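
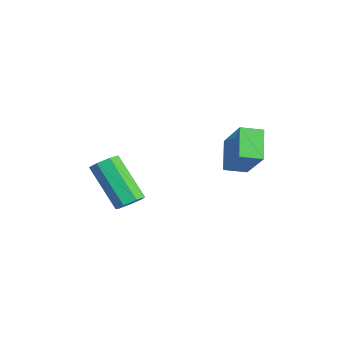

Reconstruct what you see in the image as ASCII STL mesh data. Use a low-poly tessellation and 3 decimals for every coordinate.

solid 
facet normal -0.697 0.275 0.662
outer loop
vertex 2.705 0.644 3.516
vertex 2.846 1.46 3.325
vertex 1.442 0.56 2.222
endloop
endfacet
facet normal -0.166 -0.960 0.224
outer loop
vertex 2.354 0.2 1.355
vertex 2.705 0.644 3.516
vertex 1.442 0.56 2.222
endloop
endfacet
facet normal -0.697 0.275 0.663
outer loop
vertex 1.442 0.56 2.222
vertex 2.846 1.46 3.325
vertex 1.583 1.376 2.032
endloop
endfacet
facet normal -0.698 -0.046 -0.715
outer loop
vertex 1.583 1.376 2.032
vertex 2.354 0.2 1.355
vertex 1.442 0.56 2.222
endloop
endfacet
facet normal 0.698 0.047 0.715
outer loop
vertex 2.705 0.644 3.516
vertex 3.758 1.1 2.458
vertex 2.846 1.46 3.325
endloop
endfacet
facet normal -0.166 -0.960 0.224
outer loop
vertex 3.617 0.284 2.648
vertex 2.705 0.644 3.516
vertex 2.354 0.2 1.355
endloop
endfacet
facet normal 0.698 0.046 0.715
outer loop
vertex 3.617 0.284 2.648
vertex 3.758 1.1 2.458
vertex 2.705 0.644 3.516
endloop
endfacet
facet normal 0.166 0.960 -0.224
outer loop
vertex 2.846 1.46 3.325
vertex 3.758 1.1 2.458
vertex 1.583 1.376 2.032
endloop
endfacet
facet normal -0.698 -0.047 -0.714
outer loop
vertex 2.495 1.016 1.164
vertex 2.354 0.2 1.355
vertex 1.583 1.376 2.032
endloop
endfacet
facet normal 0.166 0.960 -0.224
outer loop
vertex 1.583 1.376 2.032
vertex 3.758 1.1 2.458
vertex 2.495 1.016 1.164
endloop
endfacet
facet normal 0.697 -0.275 -0.663
outer loop
vertex 2.495 1.016 1.164
vertex 3.617 0.284 2.648
vertex 2.354 0.2 1.355
endloop
endfacet
facet normal 0.697 -0.275 -0.662
outer loop
vertex 3.758 1.1 2.458
vertex 3.617 0.284 2.648
vertex 2.495 1.016 1.164
endloop
endfacet
facet normal 0.622 0.272 -0.734
outer loop
vertex 0.14 -2.66 -1.094
vertex -0.263 -2.278 -1.294
vertex 0.165 -2.188 -0.898
endloop
endfacet
facet normal 0.781 -0.274 0.561
outer loop
vertex 0.14 -2.66 -1.094
vertex 0.165 -2.188 -0.898
vertex -1.154 -3.224 0.434
endloop
endfacet
facet normal 0.781 -0.274 0.561
outer loop
vertex -1.154 -3.224 0.434
vertex 0.165 -2.188 -0.898
vertex -1.129 -2.752 0.63
endloop
endfacet
facet normal -0.622 -0.272 0.734
outer loop
vertex -1.154 -3.224 0.434
vertex -1.129 -2.752 0.63
vertex -1.557 -2.842 0.234
endloop
endfacet
facet normal 0.622 0.271 -0.734
outer loop
vertex 0.165 -2.188 -0.898
vertex -0.263 -2.278 -1.294
vertex -0.132 -1.783 -1.0
endloop
endfacet
facet normal 0.527 0.549 0.649
outer loop
vertex 0.165 -2.188 -0.898
vertex -0.132 -1.783 -1.0
vertex -1.129 -2.752 0.63
endloop
endfacet
facet normal 0.526 0.550 0.649
outer loop
vertex -1.129 -2.752 0.63
vertex -0.132 -1.783 -1.0
vertex -1.426 -2.347 0.527
endloop
endfacet
facet normal -0.623 -0.270 0.734
outer loop
vertex -1.129 -2.752 0.63
vertex -1.426 -2.347 0.527
vertex -1.557 -2.842 0.234
endloop
endfacet
facet normal 0.622 0.272 -0.734
outer loop
vertex -0.132 -1.783 -1.0
vertex -0.263 -2.278 -1.294
vertex -0.528 -1.752 -1.324
endloop
endfacet
facet normal -0.127 0.961 0.247
outer loop
vertex -0.132 -1.783 -1.0
vertex -0.528 -1.752 -1.324
vertex -1.426 -2.347 0.527
endloop
endfacet
facet normal -0.127 0.961 0.247
outer loop
vertex -1.426 -2.347 0.527
vertex -0.528 -1.752 -1.324
vertex -1.822 -2.316 0.204
endloop
endfacet
facet normal -0.621 -0.271 0.735
outer loop
vertex -1.426 -2.347 0.527
vertex -1.822 -2.316 0.204
vertex -1.557 -2.842 0.234
endloop
endfacet
facet normal 0.622 0.272 -0.734
outer loop
vertex -0.528 -1.752 -1.324
vertex -0.263 -2.278 -1.294
vertex -0.724 -2.116 -1.625
endloop
endfacet
facet normal -0.682 0.648 -0.339
outer loop
vertex -0.528 -1.752 -1.324
vertex -0.724 -2.116 -1.625
vertex -1.822 -2.316 0.204
endloop
endfacet
facet normal -0.682 0.648 -0.339
outer loop
vertex -1.822 -2.316 0.204
vertex -0.724 -2.116 -1.625
vertex -2.018 -2.68 -0.097
endloop
endfacet
facet normal -0.622 -0.272 0.734
outer loop
vertex -1.822 -2.316 0.204
vertex -2.018 -2.68 -0.097
vertex -1.557 -2.842 0.234
endloop
endfacet
facet normal 0.622 0.270 -0.735
outer loop
vertex -0.724 -2.116 -1.625
vertex -0.263 -2.278 -1.294
vertex -0.573 -2.603 -1.676
endloop
endfacet
facet normal -0.725 -0.155 -0.671
outer loop
vertex -0.724 -2.116 -1.625
vertex -0.573 -2.603 -1.676
vertex -2.018 -2.68 -0.097
endloop
endfacet
facet normal -0.725 -0.153 -0.671
outer loop
vertex -2.018 -2.68 -0.097
vertex -0.573 -2.603 -1.676
vertex -1.867 -3.167 -0.149
endloop
endfacet
facet normal -0.622 -0.271 0.734
outer loop
vertex -2.018 -2.68 -0.097
vertex -1.867 -3.167 -0.149
vertex -1.557 -2.842 0.234
endloop
endfacet
facet normal 0.622 0.270 -0.735
outer loop
vertex -0.573 -2.603 -1.676
vertex -0.263 -2.278 -1.294
vertex -0.189 -2.845 -1.44
endloop
endfacet
facet normal -0.222 -0.838 -0.498
outer loop
vertex -0.573 -2.603 -1.676
vertex -0.189 -2.845 -1.44
vertex -1.867 -3.167 -0.149
endloop
endfacet
facet normal -0.222 -0.838 -0.498
outer loop
vertex -1.867 -3.167 -0.149
vertex -0.189 -2.845 -1.44
vertex -1.483 -3.409 0.087
endloop
endfacet
facet normal -0.622 -0.272 0.734
outer loop
vertex -1.867 -3.167 -0.149
vertex -1.483 -3.409 0.087
vertex -1.557 -2.842 0.234
endloop
endfacet
facet normal 0.621 0.270 -0.735
outer loop
vertex -0.189 -2.845 -1.44
vertex -0.263 -2.278 -1.294
vertex 0.14 -2.66 -1.094
endloop
endfacet
facet normal 0.449 -0.892 0.051
outer loop
vertex -0.189 -2.845 -1.44
vertex 0.14 -2.66 -1.094
vertex -1.483 -3.409 0.087
endloop
endfacet
facet normal 0.449 -0.892 0.050
outer loop
vertex -1.483 -3.409 0.087
vertex 0.14 -2.66 -1.094
vertex -1.154 -3.224 0.434
endloop
endfacet
facet normal -0.622 -0.272 0.734
outer loop
vertex -1.483 -3.409 0.087
vertex -1.154 -3.224 0.434
vertex -1.557 -2.842 0.234
endloop
endfacet

endsolid


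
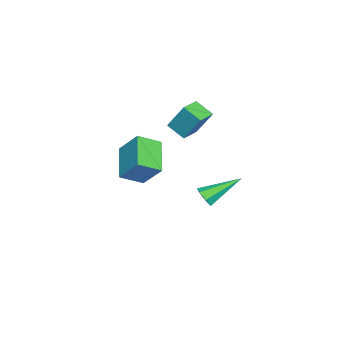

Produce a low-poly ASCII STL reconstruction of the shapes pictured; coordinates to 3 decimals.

solid 
facet normal -0.956 0.290 -0.046
outer loop
vertex -3.285 -1.207 1.743
vertex -3.078 -0.282 3.273
vertex -2.961 -0.238 1.113
endloop
endfacet
facet normal -0.115 -0.514 -0.850
outer loop
vertex -1.842 -0.578 1.167
vertex -3.285 -1.207 1.743
vertex -2.961 -0.238 1.113
endloop
endfacet
facet normal -0.956 0.291 -0.046
outer loop
vertex -2.961 -0.238 1.113
vertex -3.078 -0.282 3.273
vertex -2.753 0.687 2.644
endloop
endfacet
facet normal 0.271 0.807 -0.524
outer loop
vertex -2.753 0.687 2.644
vertex -1.842 -0.578 1.167
vertex -2.961 -0.238 1.113
endloop
endfacet
facet normal -0.271 -0.807 0.525
outer loop
vertex -3.285 -1.207 1.743
vertex -1.959 -0.622 3.327
vertex -3.078 -0.282 3.273
endloop
endfacet
facet normal -0.116 -0.513 -0.850
outer loop
vertex -2.167 -1.547 1.796
vertex -3.285 -1.207 1.743
vertex -1.842 -0.578 1.167
endloop
endfacet
facet normal -0.270 -0.807 0.525
outer loop
vertex -2.167 -1.547 1.796
vertex -1.959 -0.622 3.327
vertex -3.285 -1.207 1.743
endloop
endfacet
facet normal 0.115 0.513 0.850
outer loop
vertex -3.078 -0.282 3.273
vertex -1.959 -0.622 3.327
vertex -2.753 0.687 2.644
endloop
endfacet
facet normal 0.270 0.807 -0.525
outer loop
vertex -1.635 0.347 2.697
vertex -1.842 -0.578 1.167
vertex -2.753 0.687 2.644
endloop
endfacet
facet normal 0.116 0.514 0.850
outer loop
vertex -2.753 0.687 2.644
vertex -1.959 -0.622 3.327
vertex -1.635 0.347 2.697
endloop
endfacet
facet normal 0.956 -0.290 0.046
outer loop
vertex -1.635 0.347 2.697
vertex -2.167 -1.547 1.796
vertex -1.842 -0.578 1.167
endloop
endfacet
facet normal 0.956 -0.290 0.045
outer loop
vertex -1.959 -0.622 3.327
vertex -2.167 -1.547 1.796
vertex -1.635 0.347 2.697
endloop
endfacet
facet normal 0.410 -0.752 -0.516
outer loop
vertex 4.722 2.018 1.328
vertex 4.388 2.184 0.821
vertex 4.962 2.378 0.994
endloop
endfacet
facet normal 0.664 0.220 0.714
outer loop
vertex 4.722 2.018 1.328
vertex 4.962 2.378 0.994
vertex 3.532 3.756 1.899
endloop
endfacet
facet normal 0.410 -0.753 -0.516
outer loop
vertex 4.962 2.378 0.994
vertex 4.388 2.184 0.821
vertex 4.77 2.592 0.529
endloop
endfacet
facet normal 0.705 0.708 0.035
outer loop
vertex 4.962 2.378 0.994
vertex 4.77 2.592 0.529
vertex 3.532 3.756 1.899
endloop
endfacet
facet normal 0.409 -0.752 -0.516
outer loop
vertex 4.77 2.592 0.529
vertex 4.388 2.184 0.821
vertex 4.29 2.499 0.284
endloop
endfacet
facet normal 0.133 0.811 -0.569
outer loop
vertex 4.77 2.592 0.529
vertex 4.29 2.499 0.284
vertex 3.532 3.756 1.899
endloop
endfacet
facet normal 0.409 -0.752 -0.516
outer loop
vertex 4.29 2.499 0.284
vertex 4.388 2.184 0.821
vertex 3.884 2.169 0.443
endloop
endfacet
facet normal -0.619 0.452 -0.642
outer loop
vertex 4.29 2.499 0.284
vertex 3.884 2.169 0.443
vertex 3.532 3.756 1.899
endloop
endfacet
facet normal 0.410 -0.751 -0.517
outer loop
vertex 3.884 2.169 0.443
vertex 4.388 2.184 0.821
vertex 3.858 1.85 0.886
endloop
endfacet
facet normal -0.987 -0.100 -0.130
outer loop
vertex 3.884 2.169 0.443
vertex 3.858 1.85 0.886
vertex 3.532 3.756 1.899
endloop
endfacet
facet normal 0.410 -0.752 -0.516
outer loop
vertex 3.858 1.85 0.886
vertex 4.388 2.184 0.821
vertex 4.231 1.783 1.28
endloop
endfacet
facet normal -0.692 -0.428 0.582
outer loop
vertex 3.858 1.85 0.886
vertex 4.231 1.783 1.28
vertex 3.532 3.756 1.899
endloop
endfacet
facet normal 0.410 -0.752 -0.516
outer loop
vertex 4.231 1.783 1.28
vertex 4.388 2.184 0.821
vertex 4.722 2.018 1.328
endloop
endfacet
facet normal 0.043 -0.285 0.958
outer loop
vertex 4.231 1.783 1.28
vertex 4.722 2.018 1.328
vertex 3.532 3.756 1.899
endloop
endfacet
facet normal -0.501 0.734 -0.459
outer loop
vertex -3.124 -3.135 -1.084
vertex -2.694 -2.012 0.242
vertex -1.327 -2.572 -2.143
endloop
endfacet
facet normal -0.240 -0.627 -0.741
outer loop
vertex -0.606 -3.628 -1.482
vertex -3.124 -3.135 -1.084
vertex -1.327 -2.572 -2.143
endloop
endfacet
facet normal -0.501 0.734 -0.459
outer loop
vertex -1.327 -2.572 -2.143
vertex -2.694 -2.012 0.242
vertex -0.897 -1.449 -0.817
endloop
endfacet
facet normal 0.832 0.261 -0.490
outer loop
vertex -0.897 -1.449 -0.817
vertex -0.606 -3.628 -1.482
vertex -1.327 -2.572 -2.143
endloop
endfacet
facet normal -0.832 -0.261 0.490
outer loop
vertex -3.124 -3.135 -1.084
vertex -1.973 -3.068 0.903
vertex -2.694 -2.012 0.242
endloop
endfacet
facet normal -0.240 -0.627 -0.741
outer loop
vertex -2.403 -4.191 -0.423
vertex -3.124 -3.135 -1.084
vertex -0.606 -3.628 -1.482
endloop
endfacet
facet normal -0.832 -0.261 0.490
outer loop
vertex -2.403 -4.191 -0.423
vertex -1.973 -3.068 0.903
vertex -3.124 -3.135 -1.084
endloop
endfacet
facet normal 0.240 0.627 0.741
outer loop
vertex -2.694 -2.012 0.242
vertex -1.973 -3.068 0.903
vertex -0.897 -1.449 -0.817
endloop
endfacet
facet normal 0.832 0.261 -0.490
outer loop
vertex -0.176 -2.505 -0.156
vertex -0.606 -3.628 -1.482
vertex -0.897 -1.449 -0.817
endloop
endfacet
facet normal 0.240 0.627 0.741
outer loop
vertex -0.897 -1.449 -0.817
vertex -1.973 -3.068 0.903
vertex -0.176 -2.505 -0.156
endloop
endfacet
facet normal 0.501 -0.734 0.459
outer loop
vertex -0.176 -2.505 -0.156
vertex -2.403 -4.191 -0.423
vertex -0.606 -3.628 -1.482
endloop
endfacet
facet normal 0.501 -0.734 0.459
outer loop
vertex -1.973 -3.068 0.903
vertex -2.403 -4.191 -0.423
vertex -0.176 -2.505 -0.156
endloop
endfacet

endsolid


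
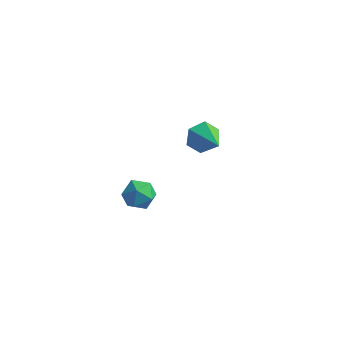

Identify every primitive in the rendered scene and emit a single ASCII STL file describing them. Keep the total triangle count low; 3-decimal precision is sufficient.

solid 
facet normal -0.674 0.710 0.203
outer loop
vertex 2.223 -2.687 2.625
vertex 1.581 -3.229 2.389
vertex 1.852 -3.209 3.218
endloop
endfacet
facet normal -0.100 0.777 0.621
outer loop
vertex 2.223 -2.687 2.625
vertex 1.852 -3.209 3.218
vertex 2.718 -3.096 3.216
endloop
endfacet
facet normal 0.471 0.859 0.200
outer loop
vertex 2.223 -2.687 2.625
vertex 2.718 -3.096 3.216
vertex 2.981 -3.047 2.386
endloop
endfacet
facet normal 0.249 0.842 -0.478
outer loop
vertex 2.223 -2.687 2.625
vertex 2.981 -3.047 2.386
vertex 2.279 -3.129 1.875
endloop
endfacet
facet normal -0.458 0.750 -0.476
outer loop
vertex 2.223 -2.687 2.625
vertex 2.279 -3.129 1.875
vertex 1.581 -3.229 2.389
endloop
endfacet
facet normal -0.020 0.168 0.986
outer loop
vertex 2.718 -3.096 3.216
vertex 1.852 -3.209 3.218
vertex 2.381 -3.891 3.345
endloop
endfacet
facet normal -0.949 0.060 0.309
outer loop
vertex 1.852 -3.209 3.218
vertex 1.581 -3.229 2.389
vertex 1.679 -3.973 2.834
endloop
endfacet
facet normal -0.600 0.126 -0.790
outer loop
vertex 1.581 -3.229 2.389
vertex 2.279 -3.129 1.875
vertex 1.942 -3.924 2.004
endloop
endfacet
facet normal 0.545 0.275 -0.792
outer loop
vertex 2.279 -3.129 1.875
vertex 2.981 -3.047 2.386
vertex 2.808 -3.811 2.002
endloop
endfacet
facet normal 0.904 0.301 0.304
outer loop
vertex 2.981 -3.047 2.386
vertex 2.718 -3.096 3.216
vertex 3.079 -3.791 2.831
endloop
endfacet
facet normal -0.249 -0.842 0.478
outer loop
vertex 2.437 -4.333 2.595
vertex 2.381 -3.891 3.345
vertex 1.679 -3.973 2.834
endloop
endfacet
facet normal -0.471 -0.859 -0.200
outer loop
vertex 2.437 -4.333 2.595
vertex 1.679 -3.973 2.834
vertex 1.942 -3.924 2.004
endloop
endfacet
facet normal 0.100 -0.777 -0.621
outer loop
vertex 2.437 -4.333 2.595
vertex 1.942 -3.924 2.004
vertex 2.808 -3.811 2.002
endloop
endfacet
facet normal 0.674 -0.710 -0.203
outer loop
vertex 2.437 -4.333 2.595
vertex 2.808 -3.811 2.002
vertex 3.079 -3.791 2.831
endloop
endfacet
facet normal 0.458 -0.750 0.476
outer loop
vertex 2.437 -4.333 2.595
vertex 3.079 -3.791 2.831
vertex 2.381 -3.891 3.345
endloop
endfacet
facet normal -0.545 -0.275 0.792
outer loop
vertex 1.679 -3.973 2.834
vertex 2.381 -3.891 3.345
vertex 1.852 -3.209 3.218
endloop
endfacet
facet normal -0.904 -0.301 -0.304
outer loop
vertex 1.942 -3.924 2.004
vertex 1.679 -3.973 2.834
vertex 1.581 -3.229 2.389
endloop
endfacet
facet normal 0.020 -0.168 -0.986
outer loop
vertex 2.808 -3.811 2.002
vertex 1.942 -3.924 2.004
vertex 2.279 -3.129 1.875
endloop
endfacet
facet normal 0.949 -0.060 -0.309
outer loop
vertex 3.079 -3.791 2.831
vertex 2.808 -3.811 2.002
vertex 2.981 -3.047 2.386
endloop
endfacet
facet normal 0.600 -0.126 0.790
outer loop
vertex 2.381 -3.891 3.345
vertex 3.079 -3.791 2.831
vertex 2.718 -3.096 3.216
endloop
endfacet
facet normal -0.644 0.596 -0.479
outer loop
vertex 3.715 2.869 0.428
vertex 3.081 2.673 1.037
vertex 3.63 3.373 1.169
endloop
endfacet
facet normal 0.947 0.305 -0.099
outer loop
vertex 3.715 2.869 0.428
vertex 3.63 3.373 1.169
vertex 4.299 1.547 1.943
endloop
endfacet
facet normal -0.644 0.596 -0.480
outer loop
vertex 3.63 3.373 1.169
vertex 3.081 2.673 1.037
vertex 2.996 3.177 1.777
endloop
endfacet
facet normal 0.521 0.488 0.700
outer loop
vertex 3.63 3.373 1.169
vertex 2.996 3.177 1.777
vertex 4.299 1.547 1.943
endloop
endfacet
facet normal -0.645 0.595 -0.479
outer loop
vertex 2.996 3.177 1.777
vertex 3.081 2.673 1.037
vertex 2.447 2.476 1.645
endloop
endfacet
facet normal -0.180 -0.044 0.983
outer loop
vertex 2.996 3.177 1.777
vertex 2.447 2.476 1.645
vertex 4.299 1.547 1.943
endloop
endfacet
facet normal -0.645 0.595 -0.479
outer loop
vertex 2.447 2.476 1.645
vertex 3.081 2.673 1.037
vertex 2.532 1.972 0.905
endloop
endfacet
facet normal -0.456 -0.759 0.465
outer loop
vertex 2.447 2.476 1.645
vertex 2.532 1.972 0.905
vertex 4.299 1.547 1.943
endloop
endfacet
facet normal -0.645 0.595 -0.480
outer loop
vertex 2.532 1.972 0.905
vertex 3.081 2.673 1.037
vertex 3.166 2.168 0.296
endloop
endfacet
facet normal -0.030 -0.942 -0.334
outer loop
vertex 2.532 1.972 0.905
vertex 3.166 2.168 0.296
vertex 4.299 1.547 1.943
endloop
endfacet
facet normal -0.645 0.595 -0.480
outer loop
vertex 3.166 2.168 0.296
vertex 3.081 2.673 1.037
vertex 3.715 2.869 0.428
endloop
endfacet
facet normal 0.672 -0.410 -0.617
outer loop
vertex 3.166 2.168 0.296
vertex 3.715 2.869 0.428
vertex 4.299 1.547 1.943
endloop
endfacet

endsolid


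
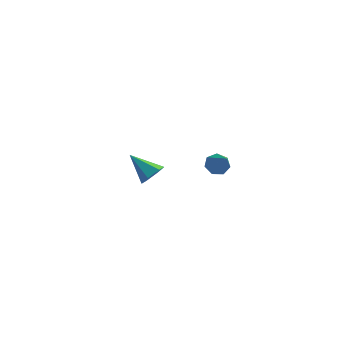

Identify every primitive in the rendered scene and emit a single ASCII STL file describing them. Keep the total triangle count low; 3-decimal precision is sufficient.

solid 
facet normal 0.771 -0.255 -0.583
outer loop
vertex -0.046 3.555 -2.385
vertex -0.429 3.12 -2.701
vertex -0.387 3.742 -2.918
endloop
endfacet
facet normal 0.070 0.954 0.290
outer loop
vertex -0.046 3.555 -2.385
vertex -0.387 3.742 -2.918
vertex -1.571 3.5 -1.839
endloop
endfacet
facet normal 0.771 -0.256 -0.583
outer loop
vertex -0.387 3.742 -2.918
vertex -0.429 3.12 -2.701
vertex -0.77 3.308 -3.234
endloop
endfacet
facet normal -0.521 0.753 -0.403
outer loop
vertex -0.387 3.742 -2.918
vertex -0.77 3.308 -3.234
vertex -1.571 3.5 -1.839
endloop
endfacet
facet normal 0.771 -0.256 -0.583
outer loop
vertex -0.77 3.308 -3.234
vertex -0.429 3.12 -2.701
vertex -0.812 2.686 -3.017
endloop
endfacet
facet normal -0.868 -0.110 -0.483
outer loop
vertex -0.77 3.308 -3.234
vertex -0.812 2.686 -3.017
vertex -1.571 3.5 -1.839
endloop
endfacet
facet normal 0.771 -0.257 -0.582
outer loop
vertex -0.812 2.686 -3.017
vertex -0.429 3.12 -2.701
vertex -0.472 2.499 -2.484
endloop
endfacet
facet normal -0.625 -0.770 0.129
outer loop
vertex -0.812 2.686 -3.017
vertex -0.472 2.499 -2.484
vertex -1.571 3.5 -1.839
endloop
endfacet
facet normal 0.771 -0.257 -0.582
outer loop
vertex -0.472 2.499 -2.484
vertex -0.429 3.12 -2.701
vertex -0.089 2.933 -2.168
endloop
endfacet
facet normal -0.035 -0.568 0.822
outer loop
vertex -0.472 2.499 -2.484
vertex -0.089 2.933 -2.168
vertex -1.571 3.5 -1.839
endloop
endfacet
facet normal 0.772 -0.256 -0.582
outer loop
vertex -0.089 2.933 -2.168
vertex -0.429 3.12 -2.701
vertex -0.046 3.555 -2.385
endloop
endfacet
facet normal 0.313 0.294 0.903
outer loop
vertex -0.089 2.933 -2.168
vertex -0.046 3.555 -2.385
vertex -1.571 3.5 -1.839
endloop
endfacet
facet normal -0.408 0.599 -0.689
outer loop
vertex 4.019 -2.517 1.898
vertex 3.716 -2.294 2.271
vertex 4.2 -2.151 2.109
endloop
endfacet
facet normal 0.912 -0.274 -0.307
outer loop
vertex 4.019 -2.517 1.898
vertex 4.2 -2.151 2.109
vertex 4.284 -3.126 3.229
endloop
endfacet
facet normal -0.408 0.598 -0.690
outer loop
vertex 4.2 -2.151 2.109
vertex 3.716 -2.294 2.271
vertex 4.016 -1.892 2.442
endloop
endfacet
facet normal 0.909 0.346 0.233
outer loop
vertex 4.2 -2.151 2.109
vertex 4.016 -1.892 2.442
vertex 4.284 -3.126 3.229
endloop
endfacet
facet normal -0.410 0.598 -0.689
outer loop
vertex 4.016 -1.892 2.442
vertex 3.716 -2.294 2.271
vertex 3.607 -1.936 2.647
endloop
endfacet
facet normal 0.323 0.558 0.764
outer loop
vertex 4.016 -1.892 2.442
vertex 3.607 -1.936 2.647
vertex 4.284 -3.126 3.229
endloop
endfacet
facet normal -0.410 0.598 -0.688
outer loop
vertex 3.607 -1.936 2.647
vertex 3.716 -2.294 2.271
vertex 3.28 -2.25 2.569
endloop
endfacet
facet normal -0.408 0.203 0.890
outer loop
vertex 3.607 -1.936 2.647
vertex 3.28 -2.25 2.569
vertex 4.284 -3.126 3.229
endloop
endfacet
facet normal -0.410 0.599 -0.688
outer loop
vertex 3.28 -2.25 2.569
vertex 3.716 -2.294 2.271
vertex 3.281 -2.596 2.267
endloop
endfacet
facet normal -0.730 -0.450 0.513
outer loop
vertex 3.28 -2.25 2.569
vertex 3.281 -2.596 2.267
vertex 4.284 -3.126 3.229
endloop
endfacet
facet normal -0.409 0.599 -0.689
outer loop
vertex 3.281 -2.596 2.267
vertex 3.716 -2.294 2.271
vertex 3.61 -2.715 1.968
endloop
endfacet
facet normal -0.404 -0.911 -0.081
outer loop
vertex 3.281 -2.596 2.267
vertex 3.61 -2.715 1.968
vertex 4.284 -3.126 3.229
endloop
endfacet
facet normal -0.408 0.599 -0.689
outer loop
vertex 3.61 -2.715 1.968
vertex 3.716 -2.294 2.271
vertex 4.019 -2.517 1.898
endloop
endfacet
facet normal 0.327 -0.833 -0.446
outer loop
vertex 3.61 -2.715 1.968
vertex 4.019 -2.517 1.898
vertex 4.284 -3.126 3.229
endloop
endfacet

endsolid


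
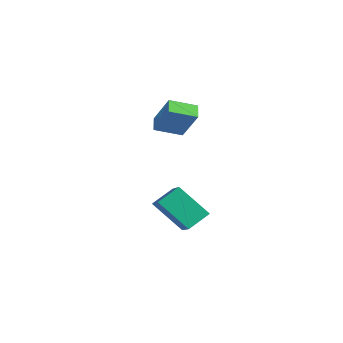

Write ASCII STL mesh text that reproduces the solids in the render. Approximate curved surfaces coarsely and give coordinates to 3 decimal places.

solid 
facet normal -0.807 0.321 -0.497
outer loop
vertex -1.798 -0.644 -0.814
vertex -0.569 0.228 -2.247
vertex -1.815 -1.757 -1.505
endloop
endfacet
facet normal -0.591 -0.419 0.690
outer loop
vertex -0.331 -2.348 -0.593
vertex -1.798 -0.644 -0.814
vertex -1.815 -1.757 -1.505
endloop
endfacet
facet normal -0.807 0.321 -0.495
outer loop
vertex -1.815 -1.757 -1.505
vertex -0.569 0.228 -2.247
vertex -0.587 -0.884 -2.939
endloop
endfacet
facet normal -0.013 -0.849 -0.528
outer loop
vertex -0.587 -0.884 -2.939
vertex -0.331 -2.348 -0.593
vertex -1.815 -1.757 -1.505
endloop
endfacet
facet normal 0.014 0.849 0.528
outer loop
vertex -1.798 -0.644 -0.814
vertex 0.915 -0.363 -1.335
vertex -0.569 0.228 -2.247
endloop
endfacet
facet normal -0.591 -0.419 0.689
outer loop
vertex -0.313 -1.236 0.099
vertex -1.798 -0.644 -0.814
vertex -0.331 -2.348 -0.593
endloop
endfacet
facet normal 0.014 0.849 0.528
outer loop
vertex -0.313 -1.236 0.099
vertex 0.915 -0.363 -1.335
vertex -1.798 -0.644 -0.814
endloop
endfacet
facet normal 0.591 0.419 -0.689
outer loop
vertex -0.569 0.228 -2.247
vertex 0.915 -0.363 -1.335
vertex -0.587 -0.884 -2.939
endloop
endfacet
facet normal -0.014 -0.849 -0.528
outer loop
vertex 0.898 -1.476 -2.026
vertex -0.331 -2.348 -0.593
vertex -0.587 -0.884 -2.939
endloop
endfacet
facet normal 0.591 0.419 -0.689
outer loop
vertex -0.587 -0.884 -2.939
vertex 0.915 -0.363 -1.335
vertex 0.898 -1.476 -2.026
endloop
endfacet
facet normal 0.807 -0.322 0.496
outer loop
vertex 0.898 -1.476 -2.026
vertex -0.313 -1.236 0.099
vertex -0.331 -2.348 -0.593
endloop
endfacet
facet normal 0.807 -0.320 0.496
outer loop
vertex 0.915 -0.363 -1.335
vertex -0.313 -1.236 0.099
vertex 0.898 -1.476 -2.026
endloop
endfacet
facet normal -0.741 0.468 0.481
outer loop
vertex -2.269 -0.558 4.747
vertex -1.77 0.71 4.282
vertex -3.373 -0.697 3.182
endloop
endfacet
facet normal -0.346 -0.881 0.323
outer loop
vertex -2.75 -1.09 2.778
vertex -2.269 -0.558 4.747
vertex -3.373 -0.697 3.182
endloop
endfacet
facet normal -0.741 0.468 0.481
outer loop
vertex -3.373 -0.697 3.182
vertex -1.77 0.71 4.282
vertex -2.874 0.571 2.717
endloop
endfacet
facet normal -0.575 -0.073 -0.815
outer loop
vertex -2.874 0.571 2.717
vertex -2.75 -1.09 2.778
vertex -3.373 -0.697 3.182
endloop
endfacet
facet normal 0.575 0.073 0.815
outer loop
vertex -2.269 -0.558 4.747
vertex -1.147 0.317 3.878
vertex -1.77 0.71 4.282
endloop
endfacet
facet normal -0.346 -0.881 0.323
outer loop
vertex -1.646 -0.951 4.343
vertex -2.269 -0.558 4.747
vertex -2.75 -1.09 2.778
endloop
endfacet
facet normal 0.575 0.073 0.815
outer loop
vertex -1.646 -0.951 4.343
vertex -1.147 0.317 3.878
vertex -2.269 -0.558 4.747
endloop
endfacet
facet normal 0.346 0.881 -0.323
outer loop
vertex -1.77 0.71 4.282
vertex -1.147 0.317 3.878
vertex -2.874 0.571 2.717
endloop
endfacet
facet normal -0.575 -0.073 -0.815
outer loop
vertex -2.251 0.178 2.313
vertex -2.75 -1.09 2.778
vertex -2.874 0.571 2.717
endloop
endfacet
facet normal 0.346 0.881 -0.323
outer loop
vertex -2.874 0.571 2.717
vertex -1.147 0.317 3.878
vertex -2.251 0.178 2.313
endloop
endfacet
facet normal 0.741 -0.468 -0.481
outer loop
vertex -2.251 0.178 2.313
vertex -1.646 -0.951 4.343
vertex -2.75 -1.09 2.778
endloop
endfacet
facet normal 0.741 -0.468 -0.481
outer loop
vertex -1.147 0.317 3.878
vertex -1.646 -0.951 4.343
vertex -2.251 0.178 2.313
endloop
endfacet

endsolid


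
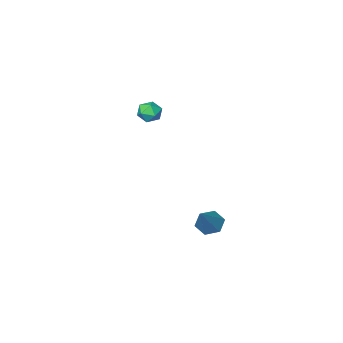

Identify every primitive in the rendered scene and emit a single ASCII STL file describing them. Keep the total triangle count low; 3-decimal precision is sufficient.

solid 
facet normal 0.471 0.711 0.522
outer loop
vertex -2.846 -3.195 0.05
vertex -2.839 -3.59 0.582
vertex -2.337 -3.606 0.151
endloop
endfacet
facet normal 0.639 0.750 -0.171
outer loop
vertex -2.846 -3.195 0.05
vertex -2.337 -3.606 0.151
vertex -2.587 -3.532 -0.458
endloop
endfacet
facet normal 0.034 0.841 -0.540
outer loop
vertex -2.846 -3.195 0.05
vertex -2.587 -3.532 -0.458
vertex -3.244 -3.47 -0.403
endloop
endfacet
facet normal -0.507 0.859 -0.076
outer loop
vertex -2.846 -3.195 0.05
vertex -3.244 -3.47 -0.403
vertex -3.4 -3.505 0.24
endloop
endfacet
facet normal -0.236 0.779 0.581
outer loop
vertex -2.846 -3.195 0.05
vertex -3.4 -3.505 0.24
vertex -2.839 -3.59 0.582
endloop
endfacet
facet normal 0.923 0.124 -0.364
outer loop
vertex -2.587 -3.532 -0.458
vertex -2.337 -3.606 0.151
vertex -2.42 -4.135 -0.24
endloop
endfacet
facet normal 0.651 0.062 0.756
outer loop
vertex -2.337 -3.606 0.151
vertex -2.839 -3.59 0.582
vertex -2.576 -4.17 0.403
endloop
endfacet
facet normal -0.494 0.171 0.853
outer loop
vertex -2.839 -3.59 0.582
vertex -3.4 -3.505 0.24
vertex -3.233 -4.108 0.458
endloop
endfacet
facet normal -0.930 0.301 -0.209
outer loop
vertex -3.4 -3.505 0.24
vertex -3.244 -3.47 -0.403
vertex -3.483 -4.034 -0.151
endloop
endfacet
facet normal -0.055 0.272 -0.961
outer loop
vertex -3.244 -3.47 -0.403
vertex -2.587 -3.532 -0.458
vertex -2.981 -4.05 -0.582
endloop
endfacet
facet normal 0.507 -0.859 0.076
outer loop
vertex -2.974 -4.445 -0.05
vertex -2.42 -4.135 -0.24
vertex -2.576 -4.17 0.403
endloop
endfacet
facet normal -0.034 -0.841 0.540
outer loop
vertex -2.974 -4.445 -0.05
vertex -2.576 -4.17 0.403
vertex -3.233 -4.108 0.458
endloop
endfacet
facet normal -0.639 -0.750 0.171
outer loop
vertex -2.974 -4.445 -0.05
vertex -3.233 -4.108 0.458
vertex -3.483 -4.034 -0.151
endloop
endfacet
facet normal -0.471 -0.711 -0.522
outer loop
vertex -2.974 -4.445 -0.05
vertex -3.483 -4.034 -0.151
vertex -2.981 -4.05 -0.582
endloop
endfacet
facet normal 0.236 -0.779 -0.581
outer loop
vertex -2.974 -4.445 -0.05
vertex -2.981 -4.05 -0.582
vertex -2.42 -4.135 -0.24
endloop
endfacet
facet normal 0.930 -0.301 0.209
outer loop
vertex -2.576 -4.17 0.403
vertex -2.42 -4.135 -0.24
vertex -2.337 -3.606 0.151
endloop
endfacet
facet normal 0.055 -0.272 0.961
outer loop
vertex -3.233 -4.108 0.458
vertex -2.576 -4.17 0.403
vertex -2.839 -3.59 0.582
endloop
endfacet
facet normal -0.923 -0.124 0.364
outer loop
vertex -3.483 -4.034 -0.151
vertex -3.233 -4.108 0.458
vertex -3.4 -3.505 0.24
endloop
endfacet
facet normal -0.651 -0.062 -0.756
outer loop
vertex -2.981 -4.05 -0.582
vertex -3.483 -4.034 -0.151
vertex -3.244 -3.47 -0.403
endloop
endfacet
facet normal 0.494 -0.171 -0.853
outer loop
vertex -2.42 -4.135 -0.24
vertex -2.981 -4.05 -0.582
vertex -2.587 -3.532 -0.458
endloop
endfacet
facet normal -0.529 -0.436 -0.728
outer loop
vertex -1.931 1.958 -4.251
vertex -2.504 2.301 -4.04
vertex -2.081 2.587 -4.519
endloop
endfacet
facet normal 0.944 0.090 -0.316
outer loop
vertex -1.931 1.958 -4.251
vertex -2.081 2.587 -4.519
vertex -1.516 3.119 -2.68
endloop
endfacet
facet normal -0.528 -0.437 -0.728
outer loop
vertex -2.081 2.587 -4.519
vertex -2.504 2.301 -4.04
vertex -2.654 2.93 -4.309
endloop
endfacet
facet normal 0.377 0.852 -0.362
outer loop
vertex -2.081 2.587 -4.519
vertex -2.654 2.93 -4.309
vertex -1.516 3.119 -2.68
endloop
endfacet
facet normal -0.528 -0.437 -0.728
outer loop
vertex -2.654 2.93 -4.309
vertex -2.504 2.301 -4.04
vertex -3.077 2.644 -3.83
endloop
endfacet
facet normal -0.404 0.897 0.178
outer loop
vertex -2.654 2.93 -4.309
vertex -3.077 2.644 -3.83
vertex -1.516 3.119 -2.68
endloop
endfacet
facet normal -0.528 -0.437 -0.728
outer loop
vertex -3.077 2.644 -3.83
vertex -2.504 2.301 -4.04
vertex -2.927 2.015 -3.561
endloop
endfacet
facet normal -0.618 0.180 0.765
outer loop
vertex -3.077 2.644 -3.83
vertex -2.927 2.015 -3.561
vertex -1.516 3.119 -2.68
endloop
endfacet
facet normal -0.529 -0.436 -0.728
outer loop
vertex -2.927 2.015 -3.561
vertex -2.504 2.301 -4.04
vertex -2.354 1.672 -3.772
endloop
endfacet
facet normal -0.050 -0.583 0.811
outer loop
vertex -2.927 2.015 -3.561
vertex -2.354 1.672 -3.772
vertex -1.516 3.119 -2.68
endloop
endfacet
facet normal -0.529 -0.436 -0.728
outer loop
vertex -2.354 1.672 -3.772
vertex -2.504 2.301 -4.04
vertex -1.931 1.958 -4.251
endloop
endfacet
facet normal 0.730 -0.627 0.271
outer loop
vertex -2.354 1.672 -3.772
vertex -1.931 1.958 -4.251
vertex -1.516 3.119 -2.68
endloop
endfacet

endsolid


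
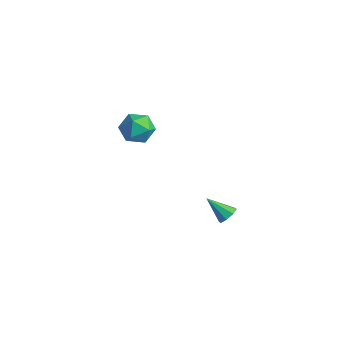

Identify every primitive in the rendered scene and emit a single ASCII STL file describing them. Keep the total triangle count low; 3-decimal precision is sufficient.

solid 
facet normal -0.061 0.968 0.242
outer loop
vertex -3.241 -0.347 1.099
vertex -4.288 -0.464 1.304
vertex -3.568 -0.614 2.085
endloop
endfacet
facet normal 0.589 0.710 0.387
outer loop
vertex -3.241 -0.347 1.099
vertex -3.568 -0.614 2.085
vertex -2.709 -1.093 1.657
endloop
endfacet
facet normal 0.864 0.453 -0.219
outer loop
vertex -3.241 -0.347 1.099
vertex -2.709 -1.093 1.657
vertex -2.898 -1.238 0.612
endloop
endfacet
facet normal 0.386 0.552 -0.739
outer loop
vertex -3.241 -0.347 1.099
vertex -2.898 -1.238 0.612
vertex -3.873 -0.85 0.393
endloop
endfacet
facet normal -0.186 0.871 -0.454
outer loop
vertex -3.241 -0.347 1.099
vertex -3.873 -0.85 0.393
vertex -4.288 -0.464 1.304
endloop
endfacet
facet normal 0.512 0.166 0.843
outer loop
vertex -2.709 -1.093 1.657
vertex -3.568 -0.614 2.085
vertex -3.427 -1.67 2.207
endloop
endfacet
facet normal -0.538 0.584 0.608
outer loop
vertex -3.568 -0.614 2.085
vertex -4.288 -0.464 1.304
vertex -4.402 -1.282 1.988
endloop
endfacet
facet normal -0.741 0.427 -0.518
outer loop
vertex -4.288 -0.464 1.304
vertex -3.873 -0.85 0.393
vertex -4.591 -1.427 0.943
endloop
endfacet
facet normal 0.185 -0.088 -0.979
outer loop
vertex -3.873 -0.85 0.393
vertex -2.898 -1.238 0.612
vertex -3.732 -1.906 0.515
endloop
endfacet
facet normal 0.958 -0.250 -0.139
outer loop
vertex -2.898 -1.238 0.612
vertex -2.709 -1.093 1.657
vertex -3.012 -2.056 1.296
endloop
endfacet
facet normal -0.386 -0.552 0.739
outer loop
vertex -4.059 -2.173 1.501
vertex -3.427 -1.67 2.207
vertex -4.402 -1.282 1.988
endloop
endfacet
facet normal -0.864 -0.453 0.219
outer loop
vertex -4.059 -2.173 1.501
vertex -4.402 -1.282 1.988
vertex -4.591 -1.427 0.943
endloop
endfacet
facet normal -0.589 -0.710 -0.387
outer loop
vertex -4.059 -2.173 1.501
vertex -4.591 -1.427 0.943
vertex -3.732 -1.906 0.515
endloop
endfacet
facet normal 0.061 -0.968 -0.242
outer loop
vertex -4.059 -2.173 1.501
vertex -3.732 -1.906 0.515
vertex -3.012 -2.056 1.296
endloop
endfacet
facet normal 0.186 -0.871 0.454
outer loop
vertex -4.059 -2.173 1.501
vertex -3.012 -2.056 1.296
vertex -3.427 -1.67 2.207
endloop
endfacet
facet normal -0.185 0.088 0.979
outer loop
vertex -4.402 -1.282 1.988
vertex -3.427 -1.67 2.207
vertex -3.568 -0.614 2.085
endloop
endfacet
facet normal -0.958 0.250 0.139
outer loop
vertex -4.591 -1.427 0.943
vertex -4.402 -1.282 1.988
vertex -4.288 -0.464 1.304
endloop
endfacet
facet normal -0.512 -0.166 -0.843
outer loop
vertex -3.732 -1.906 0.515
vertex -4.591 -1.427 0.943
vertex -3.873 -0.85 0.393
endloop
endfacet
facet normal 0.538 -0.584 -0.608
outer loop
vertex -3.012 -2.056 1.296
vertex -3.732 -1.906 0.515
vertex -2.898 -1.238 0.612
endloop
endfacet
facet normal 0.741 -0.427 0.518
outer loop
vertex -3.427 -1.67 2.207
vertex -3.012 -2.056 1.296
vertex -2.709 -1.093 1.657
endloop
endfacet
facet normal 0.634 0.425 -0.646
outer loop
vertex 4.043 -0.929 -1.003
vertex 3.592 -0.527 -1.181
vertex 4.041 -0.525 -0.739
endloop
endfacet
facet normal 0.495 -0.473 0.728
outer loop
vertex 4.043 -0.929 -1.003
vertex 4.041 -0.525 -0.739
vertex 2.628 -1.173 -0.199
endloop
endfacet
facet normal 0.634 0.426 -0.646
outer loop
vertex 4.041 -0.525 -0.739
vertex 3.592 -0.527 -1.181
vertex 3.776 -0.123 -0.734
endloop
endfacet
facet normal 0.281 0.174 0.944
outer loop
vertex 4.041 -0.525 -0.739
vertex 3.776 -0.123 -0.734
vertex 2.628 -1.173 -0.199
endloop
endfacet
facet normal 0.634 0.425 -0.646
outer loop
vertex 3.776 -0.123 -0.734
vertex 3.592 -0.527 -1.181
vertex 3.403 0.043 -0.991
endloop
endfacet
facet normal -0.231 0.630 0.742
outer loop
vertex 3.776 -0.123 -0.734
vertex 3.403 0.043 -0.991
vertex 2.628 -1.173 -0.199
endloop
endfacet
facet normal 0.634 0.425 -0.646
outer loop
vertex 3.403 0.043 -0.991
vertex 3.592 -0.527 -1.181
vertex 3.14 -0.124 -1.359
endloop
endfacet
facet normal -0.739 0.629 0.243
outer loop
vertex 3.403 0.043 -0.991
vertex 3.14 -0.124 -1.359
vertex 2.628 -1.173 -0.199
endloop
endfacet
facet normal 0.634 0.425 -0.646
outer loop
vertex 3.14 -0.124 -1.359
vertex 3.592 -0.527 -1.181
vertex 3.142 -0.528 -1.623
endloop
endfacet
facet normal -0.949 0.169 -0.266
outer loop
vertex 3.14 -0.124 -1.359
vertex 3.142 -0.528 -1.623
vertex 2.628 -1.173 -0.199
endloop
endfacet
facet normal 0.634 0.425 -0.646
outer loop
vertex 3.142 -0.528 -1.623
vertex 3.592 -0.527 -1.181
vertex 3.407 -0.931 -1.628
endloop
endfacet
facet normal -0.735 -0.477 -0.482
outer loop
vertex 3.142 -0.528 -1.623
vertex 3.407 -0.931 -1.628
vertex 2.628 -1.173 -0.199
endloop
endfacet
facet normal 0.634 0.425 -0.646
outer loop
vertex 3.407 -0.931 -1.628
vertex 3.592 -0.527 -1.181
vertex 3.78 -1.097 -1.371
endloop
endfacet
facet normal -0.223 -0.934 -0.280
outer loop
vertex 3.407 -0.931 -1.628
vertex 3.78 -1.097 -1.371
vertex 2.628 -1.173 -0.199
endloop
endfacet
facet normal 0.634 0.425 -0.647
outer loop
vertex 3.78 -1.097 -1.371
vertex 3.592 -0.527 -1.181
vertex 4.043 -0.929 -1.003
endloop
endfacet
facet normal 0.286 -0.932 0.221
outer loop
vertex 3.78 -1.097 -1.371
vertex 4.043 -0.929 -1.003
vertex 2.628 -1.173 -0.199
endloop
endfacet

endsolid


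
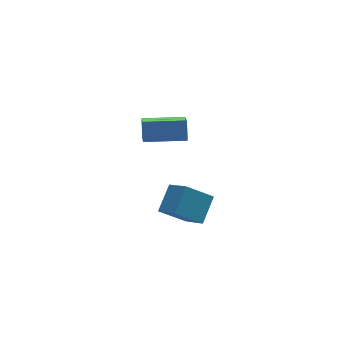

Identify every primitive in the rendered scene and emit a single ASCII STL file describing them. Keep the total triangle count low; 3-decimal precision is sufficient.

solid 
facet normal -0.940 0.340 0.003
outer loop
vertex -3.785 3.243 2.038
vertex -3.537 3.921 2.933
vertex -3.314 4.554 0.914
endloop
endfacet
facet normal -0.216 -0.590 -0.778
outer loop
vertex -1.283 3.819 0.907
vertex -3.785 3.243 2.038
vertex -3.314 4.554 0.914
endloop
endfacet
facet normal -0.940 0.340 0.003
outer loop
vertex -3.314 4.554 0.914
vertex -3.537 3.921 2.933
vertex -3.066 5.232 1.809
endloop
endfacet
facet normal 0.263 0.733 -0.628
outer loop
vertex -3.066 5.232 1.809
vertex -1.283 3.819 0.907
vertex -3.314 4.554 0.914
endloop
endfacet
facet normal -0.263 -0.733 0.628
outer loop
vertex -3.785 3.243 2.038
vertex -1.506 3.186 2.926
vertex -3.537 3.921 2.933
endloop
endfacet
facet normal -0.216 -0.590 -0.778
outer loop
vertex -1.754 2.508 2.031
vertex -3.785 3.243 2.038
vertex -1.283 3.819 0.907
endloop
endfacet
facet normal -0.263 -0.733 0.628
outer loop
vertex -1.754 2.508 2.031
vertex -1.506 3.186 2.926
vertex -3.785 3.243 2.038
endloop
endfacet
facet normal 0.216 0.590 0.778
outer loop
vertex -3.537 3.921 2.933
vertex -1.506 3.186 2.926
vertex -3.066 5.232 1.809
endloop
endfacet
facet normal 0.263 0.733 -0.628
outer loop
vertex -1.035 4.497 1.802
vertex -1.283 3.819 0.907
vertex -3.066 5.232 1.809
endloop
endfacet
facet normal 0.216 0.590 0.778
outer loop
vertex -3.066 5.232 1.809
vertex -1.506 3.186 2.926
vertex -1.035 4.497 1.802
endloop
endfacet
facet normal 0.940 -0.340 -0.003
outer loop
vertex -1.035 4.497 1.802
vertex -1.754 2.508 2.031
vertex -1.283 3.819 0.907
endloop
endfacet
facet normal 0.940 -0.340 -0.003
outer loop
vertex -1.506 3.186 2.926
vertex -1.754 2.508 2.031
vertex -1.035 4.497 1.802
endloop
endfacet
facet normal -0.611 -0.577 -0.542
outer loop
vertex -4.504 -2.383 2.171
vertex -4.802 -1.087 1.128
vertex -3.284 -2.827 1.27
endloop
endfacet
facet normal 0.176 -0.767 0.617
outer loop
vertex -2.338 -1.933 2.112
vertex -4.504 -2.383 2.171
vertex -3.284 -2.827 1.27
endloop
endfacet
facet normal -0.610 -0.577 -0.543
outer loop
vertex -3.284 -2.827 1.27
vertex -4.802 -1.087 1.128
vertex -3.582 -1.531 0.228
endloop
endfacet
facet normal 0.772 -0.281 -0.570
outer loop
vertex -3.582 -1.531 0.228
vertex -2.338 -1.933 2.112
vertex -3.284 -2.827 1.27
endloop
endfacet
facet normal -0.772 0.281 0.570
outer loop
vertex -4.504 -2.383 2.171
vertex -3.856 -0.193 1.97
vertex -4.802 -1.087 1.128
endloop
endfacet
facet normal 0.176 -0.767 0.617
outer loop
vertex -3.558 -1.489 3.012
vertex -4.504 -2.383 2.171
vertex -2.338 -1.933 2.112
endloop
endfacet
facet normal -0.772 0.281 0.570
outer loop
vertex -3.558 -1.489 3.012
vertex -3.856 -0.193 1.97
vertex -4.504 -2.383 2.171
endloop
endfacet
facet normal -0.176 0.767 -0.617
outer loop
vertex -4.802 -1.087 1.128
vertex -3.856 -0.193 1.97
vertex -3.582 -1.531 0.228
endloop
endfacet
facet normal 0.772 -0.281 -0.570
outer loop
vertex -2.636 -0.637 1.069
vertex -2.338 -1.933 2.112
vertex -3.582 -1.531 0.228
endloop
endfacet
facet normal -0.176 0.767 -0.617
outer loop
vertex -3.582 -1.531 0.228
vertex -3.856 -0.193 1.97
vertex -2.636 -0.637 1.069
endloop
endfacet
facet normal 0.610 0.577 0.543
outer loop
vertex -2.636 -0.637 1.069
vertex -3.558 -1.489 3.012
vertex -2.338 -1.933 2.112
endloop
endfacet
facet normal 0.611 0.577 0.543
outer loop
vertex -3.856 -0.193 1.97
vertex -3.558 -1.489 3.012
vertex -2.636 -0.637 1.069
endloop
endfacet

endsolid


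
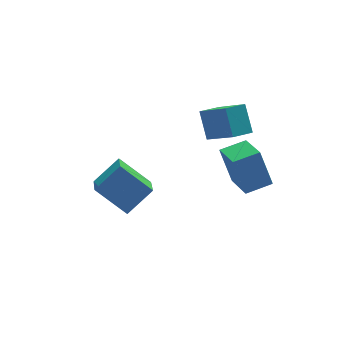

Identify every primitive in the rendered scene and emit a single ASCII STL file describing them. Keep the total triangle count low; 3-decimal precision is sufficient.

solid 
facet normal -0.776 -0.142 -0.615
outer loop
vertex -3.428 -1.331 -2.336
vertex -3.012 0.059 -3.182
vertex -2.262 -2.423 -3.555
endloop
endfacet
facet normal -0.248 -0.827 0.504
outer loop
vertex -0.928 -2.179 -2.498
vertex -3.428 -1.331 -2.336
vertex -2.262 -2.423 -3.555
endloop
endfacet
facet normal -0.776 -0.142 -0.614
outer loop
vertex -2.262 -2.423 -3.555
vertex -3.012 0.059 -3.182
vertex -1.846 -1.033 -4.402
endloop
endfacet
facet normal 0.580 -0.543 -0.607
outer loop
vertex -1.846 -1.033 -4.402
vertex -0.928 -2.179 -2.498
vertex -2.262 -2.423 -3.555
endloop
endfacet
facet normal -0.580 0.543 0.607
outer loop
vertex -3.428 -1.331 -2.336
vertex -1.678 0.303 -2.125
vertex -3.012 0.059 -3.182
endloop
endfacet
facet normal -0.248 -0.828 0.504
outer loop
vertex -2.094 -1.087 -1.278
vertex -3.428 -1.331 -2.336
vertex -0.928 -2.179 -2.498
endloop
endfacet
facet normal -0.580 0.543 0.607
outer loop
vertex -2.094 -1.087 -1.278
vertex -1.678 0.303 -2.125
vertex -3.428 -1.331 -2.336
endloop
endfacet
facet normal 0.248 0.827 -0.504
outer loop
vertex -3.012 0.059 -3.182
vertex -1.678 0.303 -2.125
vertex -1.846 -1.033 -4.402
endloop
endfacet
facet normal 0.581 -0.543 -0.607
outer loop
vertex -0.512 -0.789 -3.344
vertex -0.928 -2.179 -2.498
vertex -1.846 -1.033 -4.402
endloop
endfacet
facet normal 0.248 0.827 -0.504
outer loop
vertex -1.846 -1.033 -4.402
vertex -1.678 0.303 -2.125
vertex -0.512 -0.789 -3.344
endloop
endfacet
facet normal 0.776 0.142 0.615
outer loop
vertex -0.512 -0.789 -3.344
vertex -2.094 -1.087 -1.278
vertex -0.928 -2.179 -2.498
endloop
endfacet
facet normal 0.776 0.142 0.615
outer loop
vertex -1.678 0.303 -2.125
vertex -2.094 -1.087 -1.278
vertex -0.512 -0.789 -3.344
endloop
endfacet
facet normal -0.984 -0.023 -0.175
outer loop
vertex 2.452 -3.401 -0.44
vertex 2.552 -1.571 -1.241
vertex 2.779 -4.179 -2.176
endloop
endfacet
facet normal -0.051 -0.915 0.400
outer loop
vertex 4.108 -4.149 -1.939
vertex 2.452 -3.401 -0.44
vertex 2.779 -4.179 -2.176
endloop
endfacet
facet normal -0.984 -0.023 -0.175
outer loop
vertex 2.779 -4.179 -2.176
vertex 2.552 -1.571 -1.241
vertex 2.879 -2.349 -2.977
endloop
endfacet
facet normal 0.169 -0.403 -0.899
outer loop
vertex 2.879 -2.349 -2.977
vertex 4.108 -4.149 -1.939
vertex 2.779 -4.179 -2.176
endloop
endfacet
facet normal -0.169 0.403 0.899
outer loop
vertex 2.452 -3.401 -0.44
vertex 3.881 -1.541 -1.004
vertex 2.552 -1.571 -1.241
endloop
endfacet
facet normal -0.051 -0.915 0.400
outer loop
vertex 3.781 -3.371 -0.203
vertex 2.452 -3.401 -0.44
vertex 4.108 -4.149 -1.939
endloop
endfacet
facet normal -0.169 0.403 0.899
outer loop
vertex 3.781 -3.371 -0.203
vertex 3.881 -1.541 -1.004
vertex 2.452 -3.401 -0.44
endloop
endfacet
facet normal 0.051 0.915 -0.400
outer loop
vertex 2.552 -1.571 -1.241
vertex 3.881 -1.541 -1.004
vertex 2.879 -2.349 -2.977
endloop
endfacet
facet normal 0.169 -0.403 -0.899
outer loop
vertex 4.208 -2.319 -2.74
vertex 4.108 -4.149 -1.939
vertex 2.879 -2.349 -2.977
endloop
endfacet
facet normal 0.051 0.915 -0.400
outer loop
vertex 2.879 -2.349 -2.977
vertex 3.881 -1.541 -1.004
vertex 4.208 -2.319 -2.74
endloop
endfacet
facet normal 0.984 0.023 0.175
outer loop
vertex 4.208 -2.319 -2.74
vertex 3.781 -3.371 -0.203
vertex 4.108 -4.149 -1.939
endloop
endfacet
facet normal 0.984 0.023 0.175
outer loop
vertex 3.881 -1.541 -1.004
vertex 3.781 -3.371 -0.203
vertex 4.208 -2.319 -2.74
endloop
endfacet
facet normal -0.941 -0.237 0.242
outer loop
vertex 3.106 -0.892 1.073
vertex 2.413 0.565 -0.191
vertex 3.065 -1.938 -0.11
endloop
endfacet
facet normal 0.338 -0.711 0.617
outer loop
vertex 4.147 -1.665 -0.389
vertex 3.106 -0.892 1.073
vertex 3.065 -1.938 -0.11
endloop
endfacet
facet normal -0.941 -0.237 0.242
outer loop
vertex 3.065 -1.938 -0.11
vertex 2.413 0.565 -0.191
vertex 2.372 -0.481 -1.374
endloop
endfacet
facet normal -0.026 -0.662 -0.749
outer loop
vertex 2.372 -0.481 -1.374
vertex 4.147 -1.665 -0.389
vertex 3.065 -1.938 -0.11
endloop
endfacet
facet normal 0.026 0.662 0.749
outer loop
vertex 3.106 -0.892 1.073
vertex 3.495 0.838 -0.47
vertex 2.413 0.565 -0.191
endloop
endfacet
facet normal 0.338 -0.711 0.617
outer loop
vertex 4.188 -0.619 0.794
vertex 3.106 -0.892 1.073
vertex 4.147 -1.665 -0.389
endloop
endfacet
facet normal 0.026 0.662 0.749
outer loop
vertex 4.188 -0.619 0.794
vertex 3.495 0.838 -0.47
vertex 3.106 -0.892 1.073
endloop
endfacet
facet normal -0.338 0.711 -0.617
outer loop
vertex 2.413 0.565 -0.191
vertex 3.495 0.838 -0.47
vertex 2.372 -0.481 -1.374
endloop
endfacet
facet normal -0.026 -0.662 -0.749
outer loop
vertex 3.454 -0.208 -1.653
vertex 4.147 -1.665 -0.389
vertex 2.372 -0.481 -1.374
endloop
endfacet
facet normal -0.338 0.711 -0.617
outer loop
vertex 2.372 -0.481 -1.374
vertex 3.495 0.838 -0.47
vertex 3.454 -0.208 -1.653
endloop
endfacet
facet normal 0.941 0.237 -0.242
outer loop
vertex 3.454 -0.208 -1.653
vertex 4.188 -0.619 0.794
vertex 4.147 -1.665 -0.389
endloop
endfacet
facet normal 0.941 0.237 -0.242
outer loop
vertex 3.495 0.838 -0.47
vertex 4.188 -0.619 0.794
vertex 3.454 -0.208 -1.653
endloop
endfacet

endsolid


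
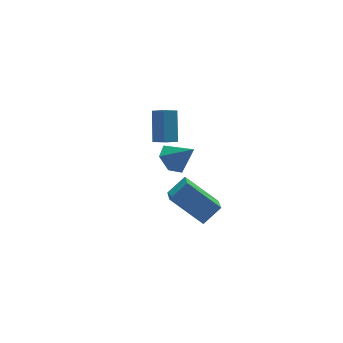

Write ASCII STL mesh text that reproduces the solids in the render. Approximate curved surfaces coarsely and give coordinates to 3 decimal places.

solid 
facet normal -0.548 0.563 0.619
outer loop
vertex 1.955 -3.077 1.901
vertex 2.54 -1.649 1.119
vertex 1.006 -3.125 1.104
endloop
endfacet
facet normal -0.338 -0.825 0.452
outer loop
vertex 2.18 -4.331 -0.219
vertex 1.955 -3.077 1.901
vertex 1.006 -3.125 1.104
endloop
endfacet
facet normal -0.548 0.564 0.618
outer loop
vertex 1.006 -3.125 1.104
vertex 2.54 -1.649 1.119
vertex 1.592 -1.697 0.321
endloop
endfacet
facet normal -0.765 -0.039 -0.643
outer loop
vertex 1.592 -1.697 0.321
vertex 2.18 -4.331 -0.219
vertex 1.006 -3.125 1.104
endloop
endfacet
facet normal 0.765 0.039 0.643
outer loop
vertex 1.955 -3.077 1.901
vertex 3.714 -2.855 -0.204
vertex 2.54 -1.649 1.119
endloop
endfacet
facet normal -0.339 -0.825 0.452
outer loop
vertex 3.128 -4.283 0.579
vertex 1.955 -3.077 1.901
vertex 2.18 -4.331 -0.219
endloop
endfacet
facet normal 0.765 0.039 0.643
outer loop
vertex 3.128 -4.283 0.579
vertex 3.714 -2.855 -0.204
vertex 1.955 -3.077 1.901
endloop
endfacet
facet normal 0.339 0.825 -0.452
outer loop
vertex 2.54 -1.649 1.119
vertex 3.714 -2.855 -0.204
vertex 1.592 -1.697 0.321
endloop
endfacet
facet normal -0.765 -0.039 -0.643
outer loop
vertex 2.765 -2.903 -1.001
vertex 2.18 -4.331 -0.219
vertex 1.592 -1.697 0.321
endloop
endfacet
facet normal 0.338 0.825 -0.453
outer loop
vertex 1.592 -1.697 0.321
vertex 3.714 -2.855 -0.204
vertex 2.765 -2.903 -1.001
endloop
endfacet
facet normal 0.549 -0.563 -0.618
outer loop
vertex 2.765 -2.903 -1.001
vertex 3.128 -4.283 0.579
vertex 2.18 -4.331 -0.219
endloop
endfacet
facet normal 0.548 -0.564 -0.618
outer loop
vertex 3.714 -2.855 -0.204
vertex 3.128 -4.283 0.579
vertex 2.765 -2.903 -1.001
endloop
endfacet
facet normal -0.870 -0.191 0.455
outer loop
vertex 3.117 1.844 1.1
vertex 3.623 2.962 2.537
vertex 2.785 2.47 0.729
endloop
endfacet
facet normal -0.267 -0.592 -0.760
outer loop
vertex 3.637 2.658 0.283
vertex 3.117 1.844 1.1
vertex 2.785 2.47 0.729
endloop
endfacet
facet normal -0.869 -0.192 0.455
outer loop
vertex 2.785 2.47 0.729
vertex 3.623 2.962 2.537
vertex 3.291 3.588 2.167
endloop
endfacet
facet normal -0.415 0.783 -0.463
outer loop
vertex 3.291 3.588 2.167
vertex 3.637 2.658 0.283
vertex 2.785 2.47 0.729
endloop
endfacet
facet normal 0.415 -0.783 0.463
outer loop
vertex 3.117 1.844 1.1
vertex 4.475 3.15 2.091
vertex 3.623 2.962 2.537
endloop
endfacet
facet normal -0.268 -0.592 -0.760
outer loop
vertex 3.969 2.032 0.653
vertex 3.117 1.844 1.1
vertex 3.637 2.658 0.283
endloop
endfacet
facet normal 0.416 -0.783 0.463
outer loop
vertex 3.969 2.032 0.653
vertex 4.475 3.15 2.091
vertex 3.117 1.844 1.1
endloop
endfacet
facet normal 0.268 0.591 0.761
outer loop
vertex 3.623 2.962 2.537
vertex 4.475 3.15 2.091
vertex 3.291 3.588 2.167
endloop
endfacet
facet normal -0.416 0.783 -0.463
outer loop
vertex 4.143 3.776 1.72
vertex 3.637 2.658 0.283
vertex 3.291 3.588 2.167
endloop
endfacet
facet normal 0.268 0.592 0.760
outer loop
vertex 3.291 3.588 2.167
vertex 4.475 3.15 2.091
vertex 4.143 3.776 1.72
endloop
endfacet
facet normal 0.869 0.192 -0.455
outer loop
vertex 4.143 3.776 1.72
vertex 3.969 2.032 0.653
vertex 3.637 2.658 0.283
endloop
endfacet
facet normal 0.870 0.192 -0.455
outer loop
vertex 4.475 3.15 2.091
vertex 3.969 2.032 0.653
vertex 4.143 3.776 1.72
endloop
endfacet
facet normal -0.487 0.535 -0.690
outer loop
vertex 3.076 0.276 1.691
vertex 2.505 -0.408 1.563
vertex 2.322 0.221 2.18
endloop
endfacet
facet normal 0.445 0.500 0.743
outer loop
vertex 3.076 0.276 1.691
vertex 2.322 0.221 2.18
vertex 3.235 -1.212 2.597
endloop
endfacet
facet normal -0.487 0.535 -0.690
outer loop
vertex 2.322 0.221 2.18
vertex 2.505 -0.408 1.563
vertex 1.751 -0.463 2.052
endloop
endfacet
facet normal -0.308 0.080 0.948
outer loop
vertex 2.322 0.221 2.18
vertex 1.751 -0.463 2.052
vertex 3.235 -1.212 2.597
endloop
endfacet
facet normal -0.487 0.535 -0.690
outer loop
vertex 1.751 -0.463 2.052
vertex 2.505 -0.408 1.563
vertex 1.934 -1.092 1.435
endloop
endfacet
facet normal -0.529 -0.668 0.524
outer loop
vertex 1.751 -0.463 2.052
vertex 1.934 -1.092 1.435
vertex 3.235 -1.212 2.597
endloop
endfacet
facet normal -0.488 0.536 -0.689
outer loop
vertex 1.934 -1.092 1.435
vertex 2.505 -0.408 1.563
vertex 2.687 -1.037 0.945
endloop
endfacet
facet normal 0.003 -0.994 -0.106
outer loop
vertex 1.934 -1.092 1.435
vertex 2.687 -1.037 0.945
vertex 3.235 -1.212 2.597
endloop
endfacet
facet normal -0.487 0.536 -0.689
outer loop
vertex 2.687 -1.037 0.945
vertex 2.505 -0.408 1.563
vertex 3.258 -0.353 1.074
endloop
endfacet
facet normal 0.757 -0.573 -0.312
outer loop
vertex 2.687 -1.037 0.945
vertex 3.258 -0.353 1.074
vertex 3.235 -1.212 2.597
endloop
endfacet
facet normal -0.487 0.536 -0.690
outer loop
vertex 3.258 -0.353 1.074
vertex 2.505 -0.408 1.563
vertex 3.076 0.276 1.691
endloop
endfacet
facet normal 0.979 0.173 0.112
outer loop
vertex 3.258 -0.353 1.074
vertex 3.076 0.276 1.691
vertex 3.235 -1.212 2.597
endloop
endfacet

endsolid


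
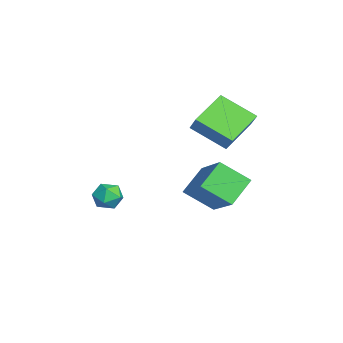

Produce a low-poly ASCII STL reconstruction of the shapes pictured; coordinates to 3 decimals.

solid 
facet normal 0.394 0.848 -0.355
outer loop
vertex -2.112 -3.517 -2.289
vertex -2.605 -3.159 -1.981
vertex -2.022 -3.291 -1.65
endloop
endfacet
facet normal 0.900 0.355 -0.252
outer loop
vertex -2.112 -3.517 -2.289
vertex -2.022 -3.291 -1.65
vertex -1.821 -3.922 -1.821
endloop
endfacet
facet normal 0.733 -0.217 -0.644
outer loop
vertex -2.112 -3.517 -2.289
vertex -1.821 -3.922 -1.821
vertex -2.28 -4.179 -2.257
endloop
endfacet
facet normal 0.125 -0.079 -0.989
outer loop
vertex -2.112 -3.517 -2.289
vertex -2.28 -4.179 -2.257
vertex -2.765 -3.707 -2.356
endloop
endfacet
facet normal -0.085 0.580 -0.810
outer loop
vertex -2.112 -3.517 -2.289
vertex -2.765 -3.707 -2.356
vertex -2.605 -3.159 -1.981
endloop
endfacet
facet normal 0.885 0.164 0.436
outer loop
vertex -1.821 -3.922 -1.821
vertex -2.022 -3.291 -1.65
vertex -2.135 -3.813 -1.224
endloop
endfacet
facet normal 0.066 0.961 0.267
outer loop
vertex -2.022 -3.291 -1.65
vertex -2.605 -3.159 -1.981
vertex -2.62 -3.341 -1.323
endloop
endfacet
facet normal -0.708 0.528 -0.469
outer loop
vertex -2.605 -3.159 -1.981
vertex -2.765 -3.707 -2.356
vertex -3.079 -3.598 -1.759
endloop
endfacet
facet normal -0.369 -0.538 -0.758
outer loop
vertex -2.765 -3.707 -2.356
vertex -2.28 -4.179 -2.257
vertex -2.878 -4.229 -1.93
endloop
endfacet
facet normal 0.615 -0.764 -0.197
outer loop
vertex -2.28 -4.179 -2.257
vertex -1.821 -3.922 -1.821
vertex -2.295 -4.361 -1.599
endloop
endfacet
facet normal -0.125 0.079 0.989
outer loop
vertex -2.788 -4.003 -1.291
vertex -2.135 -3.813 -1.224
vertex -2.62 -3.341 -1.323
endloop
endfacet
facet normal -0.733 0.217 0.644
outer loop
vertex -2.788 -4.003 -1.291
vertex -2.62 -3.341 -1.323
vertex -3.079 -3.598 -1.759
endloop
endfacet
facet normal -0.900 -0.355 0.252
outer loop
vertex -2.788 -4.003 -1.291
vertex -3.079 -3.598 -1.759
vertex -2.878 -4.229 -1.93
endloop
endfacet
facet normal -0.394 -0.848 0.355
outer loop
vertex -2.788 -4.003 -1.291
vertex -2.878 -4.229 -1.93
vertex -2.295 -4.361 -1.599
endloop
endfacet
facet normal 0.085 -0.580 0.810
outer loop
vertex -2.788 -4.003 -1.291
vertex -2.295 -4.361 -1.599
vertex -2.135 -3.813 -1.224
endloop
endfacet
facet normal 0.369 0.538 0.758
outer loop
vertex -2.62 -3.341 -1.323
vertex -2.135 -3.813 -1.224
vertex -2.022 -3.291 -1.65
endloop
endfacet
facet normal -0.615 0.764 0.197
outer loop
vertex -3.079 -3.598 -1.759
vertex -2.62 -3.341 -1.323
vertex -2.605 -3.159 -1.981
endloop
endfacet
facet normal -0.885 -0.164 -0.436
outer loop
vertex -2.878 -4.229 -1.93
vertex -3.079 -3.598 -1.759
vertex -2.765 -3.707 -2.356
endloop
endfacet
facet normal -0.066 -0.961 -0.267
outer loop
vertex -2.295 -4.361 -1.599
vertex -2.878 -4.229 -1.93
vertex -2.28 -4.179 -2.257
endloop
endfacet
facet normal 0.708 -0.528 0.469
outer loop
vertex -2.135 -3.813 -1.224
vertex -2.295 -4.361 -1.599
vertex -1.821 -3.922 -1.821
endloop
endfacet
facet normal -0.791 -0.259 -0.554
outer loop
vertex -0.261 -1.065 -0.497
vertex -1.07 -0.299 0.301
vertex -0.033 0.061 -1.348
endloop
endfacet
facet normal 0.590 -0.559 -0.582
outer loop
vertex 1.55 0.579 -0.241
vertex -0.261 -1.065 -0.497
vertex -0.033 0.061 -1.348
endloop
endfacet
facet normal -0.791 -0.259 -0.554
outer loop
vertex -0.033 0.061 -1.348
vertex -1.07 -0.299 0.301
vertex -0.842 0.827 -0.551
endloop
endfacet
facet normal 0.159 0.787 -0.596
outer loop
vertex -0.842 0.827 -0.551
vertex 1.55 0.579 -0.241
vertex -0.033 0.061 -1.348
endloop
endfacet
facet normal -0.159 -0.788 0.595
outer loop
vertex -0.261 -1.065 -0.497
vertex 0.513 0.219 1.408
vertex -1.07 -0.299 0.301
endloop
endfacet
facet normal 0.590 -0.560 -0.582
outer loop
vertex 1.322 -0.547 0.611
vertex -0.261 -1.065 -0.497
vertex 1.55 0.579 -0.241
endloop
endfacet
facet normal -0.159 -0.788 0.595
outer loop
vertex 1.322 -0.547 0.611
vertex 0.513 0.219 1.408
vertex -0.261 -1.065 -0.497
endloop
endfacet
facet normal -0.590 0.560 0.582
outer loop
vertex -1.07 -0.299 0.301
vertex 0.513 0.219 1.408
vertex -0.842 0.827 -0.551
endloop
endfacet
facet normal 0.159 0.788 -0.595
outer loop
vertex 0.741 1.345 0.557
vertex 1.55 0.579 -0.241
vertex -0.842 0.827 -0.551
endloop
endfacet
facet normal -0.590 0.559 0.582
outer loop
vertex -0.842 0.827 -0.551
vertex 0.513 0.219 1.408
vertex 0.741 1.345 0.557
endloop
endfacet
facet normal 0.791 0.259 0.554
outer loop
vertex 0.741 1.345 0.557
vertex 1.322 -0.547 0.611
vertex 1.55 0.579 -0.241
endloop
endfacet
facet normal 0.791 0.259 0.554
outer loop
vertex 0.513 0.219 1.408
vertex 1.322 -0.547 0.611
vertex 0.741 1.345 0.557
endloop
endfacet
facet normal -0.688 0.602 0.406
outer loop
vertex -2.405 0.512 3.485
vertex -1.763 1.815 2.641
vertex -2.96 0.341 2.798
endloop
endfacet
facet normal -0.383 -0.776 0.502
outer loop
vertex -1.777 -0.695 2.099
vertex -2.405 0.512 3.485
vertex -2.96 0.341 2.798
endloop
endfacet
facet normal -0.688 0.602 0.405
outer loop
vertex -2.96 0.341 2.798
vertex -1.763 1.815 2.641
vertex -2.318 1.643 1.954
endloop
endfacet
facet normal -0.618 -0.190 -0.763
outer loop
vertex -2.318 1.643 1.954
vertex -1.777 -0.695 2.099
vertex -2.96 0.341 2.798
endloop
endfacet
facet normal 0.617 0.190 0.763
outer loop
vertex -2.405 0.512 3.485
vertex -0.58 0.779 1.942
vertex -1.763 1.815 2.641
endloop
endfacet
facet normal -0.382 -0.776 0.503
outer loop
vertex -1.222 -0.523 2.786
vertex -2.405 0.512 3.485
vertex -1.777 -0.695 2.099
endloop
endfacet
facet normal 0.617 0.190 0.763
outer loop
vertex -1.222 -0.523 2.786
vertex -0.58 0.779 1.942
vertex -2.405 0.512 3.485
endloop
endfacet
facet normal 0.382 0.775 -0.503
outer loop
vertex -1.763 1.815 2.641
vertex -0.58 0.779 1.942
vertex -2.318 1.643 1.954
endloop
endfacet
facet normal -0.617 -0.190 -0.763
outer loop
vertex -1.135 0.608 1.255
vertex -1.777 -0.695 2.099
vertex -2.318 1.643 1.954
endloop
endfacet
facet normal 0.382 0.776 -0.502
outer loop
vertex -2.318 1.643 1.954
vertex -0.58 0.779 1.942
vertex -1.135 0.608 1.255
endloop
endfacet
facet normal 0.688 -0.602 -0.405
outer loop
vertex -1.135 0.608 1.255
vertex -1.222 -0.523 2.786
vertex -1.777 -0.695 2.099
endloop
endfacet
facet normal 0.688 -0.602 -0.406
outer loop
vertex -0.58 0.779 1.942
vertex -1.222 -0.523 2.786
vertex -1.135 0.608 1.255
endloop
endfacet

endsolid


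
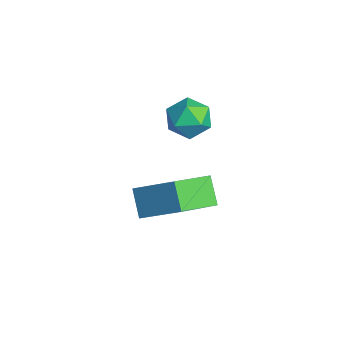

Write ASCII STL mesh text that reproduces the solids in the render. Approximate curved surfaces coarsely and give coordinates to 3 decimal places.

solid 
facet normal -0.587 -0.562 -0.583
outer loop
vertex 1.555 -1.05 2.422
vertex 0.78 -1.02 3.174
vertex 0.94 0.306 1.735
endloop
endfacet
facet normal 0.717 -0.028 -0.697
outer loop
vertex 1.98 1.3 2.766
vertex 1.555 -1.05 2.422
vertex 0.94 0.306 1.735
endloop
endfacet
facet normal -0.587 -0.562 -0.583
outer loop
vertex 0.94 0.306 1.735
vertex 0.78 -1.02 3.174
vertex 0.165 0.336 2.487
endloop
endfacet
facet normal -0.375 0.827 -0.419
outer loop
vertex 0.165 0.336 2.487
vertex 1.98 1.3 2.766
vertex 0.94 0.306 1.735
endloop
endfacet
facet normal 0.375 -0.827 0.419
outer loop
vertex 1.555 -1.05 2.422
vertex 1.82 -0.026 4.205
vertex 0.78 -1.02 3.174
endloop
endfacet
facet normal 0.717 -0.028 -0.697
outer loop
vertex 2.595 -0.056 3.453
vertex 1.555 -1.05 2.422
vertex 1.98 1.3 2.766
endloop
endfacet
facet normal 0.375 -0.827 0.419
outer loop
vertex 2.595 -0.056 3.453
vertex 1.82 -0.026 4.205
vertex 1.555 -1.05 2.422
endloop
endfacet
facet normal -0.717 0.028 0.697
outer loop
vertex 0.78 -1.02 3.174
vertex 1.82 -0.026 4.205
vertex 0.165 0.336 2.487
endloop
endfacet
facet normal -0.375 0.827 -0.419
outer loop
vertex 1.205 1.33 3.518
vertex 1.98 1.3 2.766
vertex 0.165 0.336 2.487
endloop
endfacet
facet normal -0.717 0.028 0.697
outer loop
vertex 0.165 0.336 2.487
vertex 1.82 -0.026 4.205
vertex 1.205 1.33 3.518
endloop
endfacet
facet normal 0.587 0.562 0.583
outer loop
vertex 1.205 1.33 3.518
vertex 2.595 -0.056 3.453
vertex 1.98 1.3 2.766
endloop
endfacet
facet normal 0.587 0.562 0.583
outer loop
vertex 1.82 -0.026 4.205
vertex 2.595 -0.056 3.453
vertex 1.205 1.33 3.518
endloop
endfacet
facet normal -0.946 0.320 0.045
outer loop
vertex -2.329 2.274 3.403
vertex -2.601 1.481 3.329
vertex -2.455 1.806 4.091
endloop
endfacet
facet normal -0.514 0.750 0.416
outer loop
vertex -2.329 2.274 3.403
vertex -2.455 1.806 4.091
vertex -1.777 2.301 4.037
endloop
endfacet
facet normal -0.014 0.999 -0.030
outer loop
vertex -2.329 2.274 3.403
vertex -1.777 2.301 4.037
vertex -1.503 2.281 3.242
endloop
endfacet
facet normal -0.138 0.723 -0.677
outer loop
vertex -2.329 2.274 3.403
vertex -1.503 2.281 3.242
vertex -2.012 1.774 2.805
endloop
endfacet
facet normal -0.713 0.304 -0.632
outer loop
vertex -2.329 2.274 3.403
vertex -2.012 1.774 2.805
vertex -2.601 1.481 3.329
endloop
endfacet
facet normal -0.189 0.358 0.914
outer loop
vertex -1.777 2.301 4.037
vertex -2.455 1.806 4.091
vertex -1.708 1.526 4.355
endloop
endfacet
facet normal -0.887 -0.337 0.314
outer loop
vertex -2.455 1.806 4.091
vertex -2.601 1.481 3.329
vertex -2.217 1.019 3.918
endloop
endfacet
facet normal -0.511 -0.365 -0.778
outer loop
vertex -2.601 1.481 3.329
vertex -2.012 1.774 2.805
vertex -1.943 0.999 3.123
endloop
endfacet
facet normal 0.419 0.314 -0.852
outer loop
vertex -2.012 1.774 2.805
vertex -1.503 2.281 3.242
vertex -1.265 1.494 3.069
endloop
endfacet
facet normal 0.619 0.761 0.194
outer loop
vertex -1.503 2.281 3.242
vertex -1.777 2.301 4.037
vertex -1.119 1.819 3.831
endloop
endfacet
facet normal 0.138 -0.723 0.677
outer loop
vertex -1.391 1.026 3.757
vertex -1.708 1.526 4.355
vertex -2.217 1.019 3.918
endloop
endfacet
facet normal 0.014 -0.999 0.030
outer loop
vertex -1.391 1.026 3.757
vertex -2.217 1.019 3.918
vertex -1.943 0.999 3.123
endloop
endfacet
facet normal 0.514 -0.750 -0.416
outer loop
vertex -1.391 1.026 3.757
vertex -1.943 0.999 3.123
vertex -1.265 1.494 3.069
endloop
endfacet
facet normal 0.946 -0.320 -0.045
outer loop
vertex -1.391 1.026 3.757
vertex -1.265 1.494 3.069
vertex -1.119 1.819 3.831
endloop
endfacet
facet normal 0.713 -0.304 0.632
outer loop
vertex -1.391 1.026 3.757
vertex -1.119 1.819 3.831
vertex -1.708 1.526 4.355
endloop
endfacet
facet normal -0.419 -0.314 0.852
outer loop
vertex -2.217 1.019 3.918
vertex -1.708 1.526 4.355
vertex -2.455 1.806 4.091
endloop
endfacet
facet normal -0.619 -0.761 -0.194
outer loop
vertex -1.943 0.999 3.123
vertex -2.217 1.019 3.918
vertex -2.601 1.481 3.329
endloop
endfacet
facet normal 0.189 -0.358 -0.914
outer loop
vertex -1.265 1.494 3.069
vertex -1.943 0.999 3.123
vertex -2.012 1.774 2.805
endloop
endfacet
facet normal 0.887 0.337 -0.314
outer loop
vertex -1.119 1.819 3.831
vertex -1.265 1.494 3.069
vertex -1.503 2.281 3.242
endloop
endfacet
facet normal 0.511 0.365 0.778
outer loop
vertex -1.708 1.526 4.355
vertex -1.119 1.819 3.831
vertex -1.777 2.301 4.037
endloop
endfacet

endsolid


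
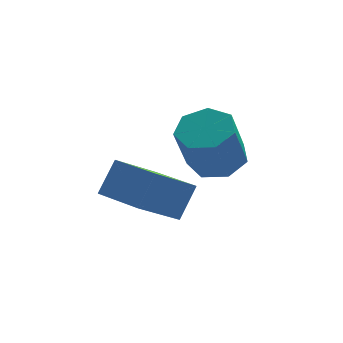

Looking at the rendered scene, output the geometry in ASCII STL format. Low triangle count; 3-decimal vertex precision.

solid 
facet normal -0.464 -0.388 -0.796
outer loop
vertex -1.792 -1.292 -3.102
vertex -2.806 0.414 -3.343
vertex -0.281 -0.569 -4.335
endloop
endfacet
facet normal 0.507 -0.853 0.121
outer loop
vertex 0.406 0.006 -3.157
vertex -1.792 -1.292 -3.102
vertex -0.281 -0.569 -4.335
endloop
endfacet
facet normal -0.464 -0.388 -0.796
outer loop
vertex -0.281 -0.569 -4.335
vertex -2.806 0.414 -3.343
vertex -1.295 1.138 -4.577
endloop
endfacet
facet normal 0.726 0.347 -0.593
outer loop
vertex -1.295 1.138 -4.577
vertex 0.406 0.006 -3.157
vertex -0.281 -0.569 -4.335
endloop
endfacet
facet normal -0.726 -0.348 0.593
outer loop
vertex -1.792 -1.292 -3.102
vertex -2.119 0.989 -2.165
vertex -2.806 0.414 -3.343
endloop
endfacet
facet normal 0.507 -0.854 0.120
outer loop
vertex -1.105 -0.718 -1.923
vertex -1.792 -1.292 -3.102
vertex 0.406 0.006 -3.157
endloop
endfacet
facet normal -0.727 -0.348 0.593
outer loop
vertex -1.105 -0.718 -1.923
vertex -2.119 0.989 -2.165
vertex -1.792 -1.292 -3.102
endloop
endfacet
facet normal -0.507 0.853 -0.121
outer loop
vertex -2.806 0.414 -3.343
vertex -2.119 0.989 -2.165
vertex -1.295 1.138 -4.577
endloop
endfacet
facet normal 0.726 0.348 -0.593
outer loop
vertex -0.608 1.712 -3.398
vertex 0.406 0.006 -3.157
vertex -1.295 1.138 -4.577
endloop
endfacet
facet normal -0.507 0.854 -0.120
outer loop
vertex -1.295 1.138 -4.577
vertex -2.119 0.989 -2.165
vertex -0.608 1.712 -3.398
endloop
endfacet
facet normal 0.464 0.388 0.796
outer loop
vertex -0.608 1.712 -3.398
vertex -1.105 -0.718 -1.923
vertex 0.406 0.006 -3.157
endloop
endfacet
facet normal 0.464 0.388 0.796
outer loop
vertex -2.119 0.989 -2.165
vertex -1.105 -0.718 -1.923
vertex -0.608 1.712 -3.398
endloop
endfacet
facet normal 0.289 0.318 -0.903
outer loop
vertex 2.797 3.187 -3.322
vertex 1.811 2.922 -3.731
vertex 2.136 3.876 -3.291
endloop
endfacet
facet normal 0.662 0.615 0.428
outer loop
vertex 2.797 3.187 -3.322
vertex 2.136 3.876 -3.291
vertex 2.175 2.504 -1.38
endloop
endfacet
facet normal 0.662 0.615 0.428
outer loop
vertex 2.175 2.504 -1.38
vertex 2.136 3.876 -3.291
vertex 1.515 3.192 -1.349
endloop
endfacet
facet normal -0.289 -0.318 0.903
outer loop
vertex 2.175 2.504 -1.38
vertex 1.515 3.192 -1.349
vertex 1.189 2.238 -1.789
endloop
endfacet
facet normal 0.289 0.318 -0.903
outer loop
vertex 2.136 3.876 -3.291
vertex 1.811 2.922 -3.731
vertex 1.231 3.846 -3.591
endloop
endfacet
facet normal -0.128 0.948 0.293
outer loop
vertex 2.136 3.876 -3.291
vertex 1.231 3.846 -3.591
vertex 1.515 3.192 -1.349
endloop
endfacet
facet normal -0.128 0.948 0.293
outer loop
vertex 1.515 3.192 -1.349
vertex 1.231 3.846 -3.591
vertex 0.609 3.162 -1.649
endloop
endfacet
facet normal -0.289 -0.318 0.903
outer loop
vertex 1.515 3.192 -1.349
vertex 0.609 3.162 -1.649
vertex 1.189 2.238 -1.789
endloop
endfacet
facet normal 0.289 0.318 -0.903
outer loop
vertex 1.231 3.846 -3.591
vertex 1.811 2.922 -3.731
vertex 0.762 3.12 -3.997
endloop
endfacet
facet normal -0.822 0.566 -0.064
outer loop
vertex 1.231 3.846 -3.591
vertex 0.762 3.12 -3.997
vertex 0.609 3.162 -1.649
endloop
endfacet
facet normal -0.822 0.566 -0.064
outer loop
vertex 0.609 3.162 -1.649
vertex 0.762 3.12 -3.997
vertex 0.141 2.437 -2.055
endloop
endfacet
facet normal -0.290 -0.319 0.903
outer loop
vertex 0.609 3.162 -1.649
vertex 0.141 2.437 -2.055
vertex 1.189 2.238 -1.789
endloop
endfacet
facet normal 0.289 0.318 -0.903
outer loop
vertex 0.762 3.12 -3.997
vertex 1.811 2.922 -3.731
vertex 1.083 2.245 -4.202
endloop
endfacet
facet normal -0.896 -0.242 -0.372
outer loop
vertex 0.762 3.12 -3.997
vertex 1.083 2.245 -4.202
vertex 0.141 2.437 -2.055
endloop
endfacet
facet normal -0.897 -0.240 -0.372
outer loop
vertex 0.141 2.437 -2.055
vertex 1.083 2.245 -4.202
vertex 0.461 1.561 -2.261
endloop
endfacet
facet normal -0.290 -0.318 0.903
outer loop
vertex 0.141 2.437 -2.055
vertex 0.461 1.561 -2.261
vertex 1.189 2.238 -1.789
endloop
endfacet
facet normal 0.289 0.318 -0.903
outer loop
vertex 1.083 2.245 -4.202
vertex 1.811 2.922 -3.731
vertex 1.952 1.879 -4.053
endloop
endfacet
facet normal -0.296 -0.867 -0.401
outer loop
vertex 1.083 2.245 -4.202
vertex 1.952 1.879 -4.053
vertex 0.461 1.561 -2.261
endloop
endfacet
facet normal -0.295 -0.868 -0.400
outer loop
vertex 0.461 1.561 -2.261
vertex 1.952 1.879 -4.053
vertex 1.33 1.196 -2.111
endloop
endfacet
facet normal -0.289 -0.318 0.903
outer loop
vertex 0.461 1.561 -2.261
vertex 1.33 1.196 -2.111
vertex 1.189 2.238 -1.789
endloop
endfacet
facet normal 0.289 0.318 -0.903
outer loop
vertex 1.952 1.879 -4.053
vertex 1.811 2.922 -3.731
vertex 2.715 2.299 -3.661
endloop
endfacet
facet normal 0.527 -0.840 -0.127
outer loop
vertex 1.952 1.879 -4.053
vertex 2.715 2.299 -3.661
vertex 1.33 1.196 -2.111
endloop
endfacet
facet normal 0.527 -0.840 -0.127
outer loop
vertex 1.33 1.196 -2.111
vertex 2.715 2.299 -3.661
vertex 2.093 1.615 -1.719
endloop
endfacet
facet normal -0.289 -0.318 0.903
outer loop
vertex 1.33 1.196 -2.111
vertex 2.093 1.615 -1.719
vertex 1.189 2.238 -1.789
endloop
endfacet
facet normal 0.289 0.318 -0.903
outer loop
vertex 2.715 2.299 -3.661
vertex 1.811 2.922 -3.731
vertex 2.797 3.187 -3.322
endloop
endfacet
facet normal 0.953 -0.180 0.242
outer loop
vertex 2.715 2.299 -3.661
vertex 2.797 3.187 -3.322
vertex 2.093 1.615 -1.719
endloop
endfacet
facet normal 0.953 -0.180 0.242
outer loop
vertex 2.093 1.615 -1.719
vertex 2.797 3.187 -3.322
vertex 2.175 2.504 -1.38
endloop
endfacet
facet normal -0.289 -0.318 0.903
outer loop
vertex 2.093 1.615 -1.719
vertex 2.175 2.504 -1.38
vertex 1.189 2.238 -1.789
endloop
endfacet

endsolid


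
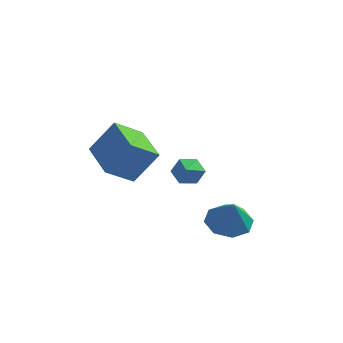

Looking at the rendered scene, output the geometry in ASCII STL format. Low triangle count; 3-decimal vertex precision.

solid 
facet normal -0.207 0.363 -0.909
outer loop
vertex 2.999 0.31 -0.985
vertex 2.137 0.64 -0.657
vertex 3.043 1.009 -0.716
endloop
endfacet
facet normal 0.930 -0.181 0.319
outer loop
vertex 2.999 0.31 -0.985
vertex 3.043 1.009 -0.716
vertex 2.423 0.14 0.597
endloop
endfacet
facet normal -0.207 0.363 -0.908
outer loop
vertex 3.043 1.009 -0.716
vertex 2.137 0.64 -0.657
vertex 2.556 1.492 -0.412
endloop
endfacet
facet normal 0.726 0.364 0.584
outer loop
vertex 3.043 1.009 -0.716
vertex 2.556 1.492 -0.412
vertex 2.423 0.14 0.597
endloop
endfacet
facet normal -0.207 0.363 -0.909
outer loop
vertex 2.556 1.492 -0.412
vertex 2.137 0.64 -0.657
vertex 1.824 1.476 -0.252
endloop
endfacet
facet normal 0.162 0.580 0.798
outer loop
vertex 2.556 1.492 -0.412
vertex 1.824 1.476 -0.252
vertex 2.423 0.14 0.597
endloop
endfacet
facet normal -0.208 0.362 -0.909
outer loop
vertex 1.824 1.476 -0.252
vertex 2.137 0.64 -0.657
vertex 1.275 0.971 -0.328
endloop
endfacet
facet normal -0.429 0.340 0.837
outer loop
vertex 1.824 1.476 -0.252
vertex 1.275 0.971 -0.328
vertex 2.423 0.14 0.597
endloop
endfacet
facet normal -0.207 0.363 -0.909
outer loop
vertex 1.275 0.971 -0.328
vertex 2.137 0.64 -0.657
vertex 1.231 0.272 -0.597
endloop
endfacet
facet normal -0.703 -0.217 0.678
outer loop
vertex 1.275 0.971 -0.328
vertex 1.231 0.272 -0.597
vertex 2.423 0.14 0.597
endloop
endfacet
facet normal -0.207 0.363 -0.909
outer loop
vertex 1.231 0.272 -0.597
vertex 2.137 0.64 -0.657
vertex 1.718 -0.211 -0.901
endloop
endfacet
facet normal -0.498 -0.762 0.413
outer loop
vertex 1.231 0.272 -0.597
vertex 1.718 -0.211 -0.901
vertex 2.423 0.14 0.597
endloop
endfacet
facet normal -0.208 0.363 -0.908
outer loop
vertex 1.718 -0.211 -0.901
vertex 2.137 0.64 -0.657
vertex 2.45 -0.195 -1.062
endloop
endfacet
facet normal 0.065 -0.978 0.199
outer loop
vertex 1.718 -0.211 -0.901
vertex 2.45 -0.195 -1.062
vertex 2.423 0.14 0.597
endloop
endfacet
facet normal -0.207 0.363 -0.909
outer loop
vertex 2.45 -0.195 -1.062
vertex 2.137 0.64 -0.657
vertex 2.999 0.31 -0.985
endloop
endfacet
facet normal 0.656 -0.738 0.160
outer loop
vertex 2.45 -0.195 -1.062
vertex 2.999 0.31 -0.985
vertex 2.423 0.14 0.597
endloop
endfacet
facet normal -0.140 0.849 -0.510
outer loop
vertex 0.471 4.124 0.06
vertex -0.228 4.0 0.045
vertex 0.055 4.369 0.581
endloop
endfacet
facet normal 0.804 0.131 0.580
outer loop
vertex 0.471 4.124 0.06
vertex 0.055 4.369 0.581
vertex 0.048 2.32 1.055
endloop
endfacet
facet normal -0.139 0.848 -0.511
outer loop
vertex 0.055 4.369 0.581
vertex -0.228 4.0 0.045
vertex -0.644 4.245 0.565
endloop
endfacet
facet normal -0.062 0.225 0.972
outer loop
vertex 0.055 4.369 0.581
vertex -0.644 4.245 0.565
vertex 0.048 2.32 1.055
endloop
endfacet
facet normal -0.139 0.848 -0.511
outer loop
vertex -0.644 4.245 0.565
vertex -0.228 4.0 0.045
vertex -0.927 3.876 0.029
endloop
endfacet
facet normal -0.824 -0.158 0.544
outer loop
vertex -0.644 4.245 0.565
vertex -0.927 3.876 0.029
vertex 0.048 2.32 1.055
endloop
endfacet
facet normal -0.139 0.849 -0.510
outer loop
vertex -0.927 3.876 0.029
vertex -0.228 4.0 0.045
vertex -0.511 3.631 -0.492
endloop
endfacet
facet normal -0.721 -0.635 -0.277
outer loop
vertex -0.927 3.876 0.029
vertex -0.511 3.631 -0.492
vertex 0.048 2.32 1.055
endloop
endfacet
facet normal -0.139 0.849 -0.510
outer loop
vertex -0.511 3.631 -0.492
vertex -0.228 4.0 0.045
vertex 0.188 3.755 -0.476
endloop
endfacet
facet normal 0.145 -0.729 -0.670
outer loop
vertex -0.511 3.631 -0.492
vertex 0.188 3.755 -0.476
vertex 0.048 2.32 1.055
endloop
endfacet
facet normal -0.140 0.849 -0.510
outer loop
vertex 0.188 3.755 -0.476
vertex -0.228 4.0 0.045
vertex 0.471 4.124 0.06
endloop
endfacet
facet normal 0.907 -0.346 -0.241
outer loop
vertex 0.188 3.755 -0.476
vertex 0.471 4.124 0.06
vertex 0.048 2.32 1.055
endloop
endfacet
facet normal -0.632 -0.536 0.560
outer loop
vertex -1.526 -0.172 3.509
vertex -2.603 1.434 3.831
vertex -2.466 -0.522 2.112
endloop
endfacet
facet normal 0.549 -0.819 -0.164
outer loop
vertex -1.537 0.266 1.289
vertex -1.526 -0.172 3.509
vertex -2.466 -0.522 2.112
endloop
endfacet
facet normal -0.632 -0.536 0.560
outer loop
vertex -2.466 -0.522 2.112
vertex -2.603 1.434 3.831
vertex -3.543 1.083 2.434
endloop
endfacet
facet normal -0.547 -0.204 -0.812
outer loop
vertex -3.543 1.083 2.434
vertex -1.537 0.266 1.289
vertex -2.466 -0.522 2.112
endloop
endfacet
facet normal 0.547 0.204 0.812
outer loop
vertex -1.526 -0.172 3.509
vertex -1.674 2.222 3.008
vertex -2.603 1.434 3.831
endloop
endfacet
facet normal 0.550 -0.819 -0.164
outer loop
vertex -0.597 0.617 2.686
vertex -1.526 -0.172 3.509
vertex -1.537 0.266 1.289
endloop
endfacet
facet normal 0.547 0.204 0.812
outer loop
vertex -0.597 0.617 2.686
vertex -1.674 2.222 3.008
vertex -1.526 -0.172 3.509
endloop
endfacet
facet normal -0.550 0.819 0.164
outer loop
vertex -2.603 1.434 3.831
vertex -1.674 2.222 3.008
vertex -3.543 1.083 2.434
endloop
endfacet
facet normal -0.547 -0.204 -0.812
outer loop
vertex -2.614 1.872 1.611
vertex -1.537 0.266 1.289
vertex -3.543 1.083 2.434
endloop
endfacet
facet normal -0.550 0.819 0.165
outer loop
vertex -3.543 1.083 2.434
vertex -1.674 2.222 3.008
vertex -2.614 1.872 1.611
endloop
endfacet
facet normal 0.632 0.536 -0.560
outer loop
vertex -2.614 1.872 1.611
vertex -0.597 0.617 2.686
vertex -1.537 0.266 1.289
endloop
endfacet
facet normal 0.632 0.536 -0.560
outer loop
vertex -1.674 2.222 3.008
vertex -0.597 0.617 2.686
vertex -2.614 1.872 1.611
endloop
endfacet

endsolid
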